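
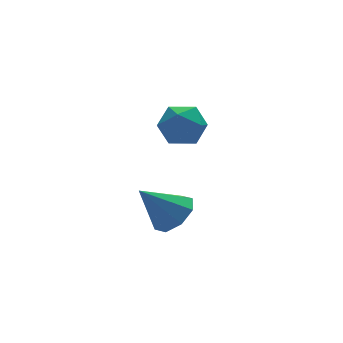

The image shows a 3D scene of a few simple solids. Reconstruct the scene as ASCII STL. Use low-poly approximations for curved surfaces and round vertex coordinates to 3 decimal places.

solid 
facet normal 0.647 -0.169 -0.743
outer loop
vertex -2.68 -0.826 -3.112
vertex -3.265 -0.797 -3.628
vertex -2.774 -0.274 -3.319
endloop
endfacet
facet normal 0.392 0.381 0.837
outer loop
vertex -2.68 -0.826 -3.112
vertex -2.774 -0.274 -3.319
vertex -4.235 -0.543 -2.512
endloop
endfacet
facet normal 0.647 -0.168 -0.744
outer loop
vertex -2.774 -0.274 -3.319
vertex -3.265 -0.797 -3.628
vertex -3.156 -0.028 -3.707
endloop
endfacet
facet normal 0.095 0.880 0.465
outer loop
vertex -2.774 -0.274 -3.319
vertex -3.156 -0.028 -3.707
vertex -4.235 -0.543 -2.512
endloop
endfacet
facet normal 0.647 -0.168 -0.744
outer loop
vertex -3.156 -0.028 -3.707
vertex -3.265 -0.797 -3.628
vertex -3.601 -0.232 -4.048
endloop
endfacet
facet normal -0.422 0.906 0.009
outer loop
vertex -3.156 -0.028 -3.707
vertex -3.601 -0.232 -4.048
vertex -4.235 -0.543 -2.512
endloop
endfacet
facet normal 0.647 -0.168 -0.744
outer loop
vertex -3.601 -0.232 -4.048
vertex -3.265 -0.797 -3.628
vertex -3.849 -0.767 -4.143
endloop
endfacet
facet normal -0.856 0.444 -0.264
outer loop
vertex -3.601 -0.232 -4.048
vertex -3.849 -0.767 -4.143
vertex -4.235 -0.543 -2.512
endloop
endfacet
facet normal 0.647 -0.169 -0.744
outer loop
vertex -3.849 -0.767 -4.143
vertex -3.265 -0.797 -3.628
vertex -3.755 -1.319 -3.936
endloop
endfacet
facet normal -0.953 -0.235 -0.193
outer loop
vertex -3.849 -0.767 -4.143
vertex -3.755 -1.319 -3.936
vertex -4.235 -0.543 -2.512
endloop
endfacet
facet normal 0.647 -0.169 -0.743
outer loop
vertex -3.755 -1.319 -3.936
vertex -3.265 -0.797 -3.628
vertex -3.374 -1.565 -3.548
endloop
endfacet
facet normal -0.656 -0.734 0.179
outer loop
vertex -3.755 -1.319 -3.936
vertex -3.374 -1.565 -3.548
vertex -4.235 -0.543 -2.512
endloop
endfacet
facet normal 0.647 -0.169 -0.743
outer loop
vertex -3.374 -1.565 -3.548
vertex -3.265 -0.797 -3.628
vertex -2.929 -1.361 -3.207
endloop
endfacet
facet normal -0.138 -0.760 0.635
outer loop
vertex -3.374 -1.565 -3.548
vertex -2.929 -1.361 -3.207
vertex -4.235 -0.543 -2.512
endloop
endfacet
facet normal 0.647 -0.169 -0.743
outer loop
vertex -2.929 -1.361 -3.207
vertex -3.265 -0.797 -3.628
vertex -2.68 -0.826 -3.112
endloop
endfacet
facet normal 0.296 -0.299 0.907
outer loop
vertex -2.929 -1.361 -3.207
vertex -2.68 -0.826 -3.112
vertex -4.235 -0.543 -2.512
endloop
endfacet
facet normal 0.231 0.846 -0.481
outer loop
vertex -1.05 2.976 -3.027
vertex -1.673 3.39 -2.599
vertex -0.876 3.357 -2.274
endloop
endfacet
facet normal 0.807 0.431 -0.404
outer loop
vertex -1.05 2.976 -3.027
vertex -0.876 3.357 -2.274
vertex -0.548 2.579 -2.449
endloop
endfacet
facet normal 0.670 -0.196 -0.716
outer loop
vertex -1.05 2.976 -3.027
vertex -0.548 2.579 -2.449
vertex -1.143 2.131 -2.883
endloop
endfacet
facet normal 0.010 -0.169 -0.986
outer loop
vertex -1.05 2.976 -3.027
vertex -1.143 2.131 -2.883
vertex -1.838 2.632 -2.976
endloop
endfacet
facet normal -0.262 0.475 -0.840
outer loop
vertex -1.05 2.976 -3.027
vertex -1.838 2.632 -2.976
vertex -1.673 3.39 -2.599
endloop
endfacet
facet normal 0.903 0.315 0.293
outer loop
vertex -0.548 2.579 -2.449
vertex -0.876 3.357 -2.274
vertex -0.862 2.748 -1.664
endloop
endfacet
facet normal -0.028 0.985 0.169
outer loop
vertex -0.876 3.357 -2.274
vertex -1.673 3.39 -2.599
vertex -1.557 3.249 -1.757
endloop
endfacet
facet normal -0.825 0.385 -0.413
outer loop
vertex -1.673 3.39 -2.599
vertex -1.838 2.632 -2.976
vertex -2.152 2.801 -2.191
endloop
endfacet
facet normal -0.387 -0.657 -0.647
outer loop
vertex -1.838 2.632 -2.976
vertex -1.143 2.131 -2.883
vertex -1.824 2.023 -2.366
endloop
endfacet
facet normal 0.682 -0.701 -0.211
outer loop
vertex -1.143 2.131 -2.883
vertex -0.548 2.579 -2.449
vertex -1.027 1.99 -2.041
endloop
endfacet
facet normal -0.010 0.169 0.986
outer loop
vertex -1.65 2.404 -1.613
vertex -0.862 2.748 -1.664
vertex -1.557 3.249 -1.757
endloop
endfacet
facet normal -0.670 0.196 0.716
outer loop
vertex -1.65 2.404 -1.613
vertex -1.557 3.249 -1.757
vertex -2.152 2.801 -2.191
endloop
endfacet
facet normal -0.807 -0.431 0.404
outer loop
vertex -1.65 2.404 -1.613
vertex -2.152 2.801 -2.191
vertex -1.824 2.023 -2.366
endloop
endfacet
facet normal -0.231 -0.846 0.481
outer loop
vertex -1.65 2.404 -1.613
vertex -1.824 2.023 -2.366
vertex -1.027 1.99 -2.041
endloop
endfacet
facet normal 0.262 -0.475 0.840
outer loop
vertex -1.65 2.404 -1.613
vertex -1.027 1.99 -2.041
vertex -0.862 2.748 -1.664
endloop
endfacet
facet normal 0.387 0.657 0.647
outer loop
vertex -1.557 3.249 -1.757
vertex -0.862 2.748 -1.664
vertex -0.876 3.357 -2.274
endloop
endfacet
facet normal -0.682 0.701 0.211
outer loop
vertex -2.152 2.801 -2.191
vertex -1.557 3.249 -1.757
vertex -1.673 3.39 -2.599
endloop
endfacet
facet normal -0.903 -0.315 -0.293
outer loop
vertex -1.824 2.023 -2.366
vertex -2.152 2.801 -2.191
vertex -1.838 2.632 -2.976
endloop
endfacet
facet normal 0.028 -0.985 -0.169
outer loop
vertex -1.027 1.99 -2.041
vertex -1.824 2.023 -2.366
vertex -1.143 2.131 -2.883
endloop
endfacet
facet normal 0.825 -0.385 0.413
outer loop
vertex -0.862 2.748 -1.664
vertex -1.027 1.99 -2.041
vertex -0.548 2.579 -2.449
endloop
endfacet

endsolid


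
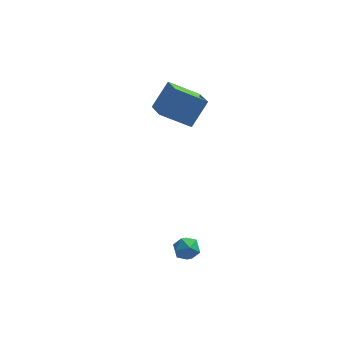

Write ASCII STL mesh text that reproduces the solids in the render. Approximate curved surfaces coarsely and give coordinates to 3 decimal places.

solid 
facet normal -0.847 -0.062 0.527
outer loop
vertex -3.537 -3.665 -3.964
vertex -3.362 -4.375 -3.766
vertex -3.136 -3.795 -3.335
endloop
endfacet
facet normal -0.605 0.610 0.512
outer loop
vertex -3.537 -3.665 -3.964
vertex -3.136 -3.795 -3.335
vertex -2.946 -3.223 -3.793
endloop
endfacet
facet normal -0.558 0.812 -0.171
outer loop
vertex -3.537 -3.665 -3.964
vertex -2.946 -3.223 -3.793
vertex -3.056 -3.449 -4.507
endloop
endfacet
facet normal -0.772 0.266 -0.578
outer loop
vertex -3.537 -3.665 -3.964
vertex -3.056 -3.449 -4.507
vertex -3.313 -4.161 -4.491
endloop
endfacet
facet normal -0.950 -0.275 -0.145
outer loop
vertex -3.537 -3.665 -3.964
vertex -3.313 -4.161 -4.491
vertex -3.362 -4.375 -3.766
endloop
endfacet
facet normal 0.052 0.614 0.788
outer loop
vertex -2.946 -3.223 -3.793
vertex -3.136 -3.795 -3.335
vertex -2.407 -3.659 -3.489
endloop
endfacet
facet normal -0.339 -0.473 0.814
outer loop
vertex -3.136 -3.795 -3.335
vertex -3.362 -4.375 -3.766
vertex -2.664 -4.371 -3.473
endloop
endfacet
facet normal -0.506 -0.817 -0.275
outer loop
vertex -3.362 -4.375 -3.766
vertex -3.313 -4.161 -4.491
vertex -2.774 -4.597 -4.187
endloop
endfacet
facet normal -0.216 0.056 -0.975
outer loop
vertex -3.313 -4.161 -4.491
vertex -3.056 -3.449 -4.507
vertex -2.584 -4.025 -4.645
endloop
endfacet
facet normal 0.128 0.940 -0.317
outer loop
vertex -3.056 -3.449 -4.507
vertex -2.946 -3.223 -3.793
vertex -2.358 -3.445 -4.214
endloop
endfacet
facet normal 0.772 -0.266 0.578
outer loop
vertex -2.183 -4.155 -4.016
vertex -2.407 -3.659 -3.489
vertex -2.664 -4.371 -3.473
endloop
endfacet
facet normal 0.558 -0.812 0.171
outer loop
vertex -2.183 -4.155 -4.016
vertex -2.664 -4.371 -3.473
vertex -2.774 -4.597 -4.187
endloop
endfacet
facet normal 0.605 -0.610 -0.512
outer loop
vertex -2.183 -4.155 -4.016
vertex -2.774 -4.597 -4.187
vertex -2.584 -4.025 -4.645
endloop
endfacet
facet normal 0.847 0.062 -0.527
outer loop
vertex -2.183 -4.155 -4.016
vertex -2.584 -4.025 -4.645
vertex -2.358 -3.445 -4.214
endloop
endfacet
facet normal 0.950 0.275 0.145
outer loop
vertex -2.183 -4.155 -4.016
vertex -2.358 -3.445 -4.214
vertex -2.407 -3.659 -3.489
endloop
endfacet
facet normal 0.216 -0.056 0.975
outer loop
vertex -2.664 -4.371 -3.473
vertex -2.407 -3.659 -3.489
vertex -3.136 -3.795 -3.335
endloop
endfacet
facet normal -0.128 -0.940 0.317
outer loop
vertex -2.774 -4.597 -4.187
vertex -2.664 -4.371 -3.473
vertex -3.362 -4.375 -3.766
endloop
endfacet
facet normal -0.052 -0.614 -0.788
outer loop
vertex -2.584 -4.025 -4.645
vertex -2.774 -4.597 -4.187
vertex -3.313 -4.161 -4.491
endloop
endfacet
facet normal 0.339 0.473 -0.814
outer loop
vertex -2.358 -3.445 -4.214
vertex -2.584 -4.025 -4.645
vertex -3.056 -3.449 -4.507
endloop
endfacet
facet normal 0.506 0.817 0.275
outer loop
vertex -2.407 -3.659 -3.489
vertex -2.358 -3.445 -4.214
vertex -2.946 -3.223 -3.793
endloop
endfacet
facet normal -0.426 -0.471 -0.773
outer loop
vertex -3.016 0.887 1.304
vertex -4.616 0.735 2.279
vertex -3.525 2.346 0.696
endloop
endfacet
facet normal 0.851 0.081 -0.518
outer loop
vertex -2.784 3.165 2.041
vertex -3.016 0.887 1.304
vertex -3.525 2.346 0.696
endloop
endfacet
facet normal -0.426 -0.471 -0.773
outer loop
vertex -3.525 2.346 0.696
vertex -4.616 0.735 2.279
vertex -5.125 2.194 1.671
endloop
endfacet
facet normal -0.307 0.879 -0.366
outer loop
vertex -5.125 2.194 1.671
vertex -2.784 3.165 2.041
vertex -3.525 2.346 0.696
endloop
endfacet
facet normal 0.307 -0.879 0.366
outer loop
vertex -3.016 0.887 1.304
vertex -3.875 1.554 3.624
vertex -4.616 0.735 2.279
endloop
endfacet
facet normal 0.851 0.081 -0.518
outer loop
vertex -2.275 1.706 2.649
vertex -3.016 0.887 1.304
vertex -2.784 3.165 2.041
endloop
endfacet
facet normal 0.307 -0.879 0.366
outer loop
vertex -2.275 1.706 2.649
vertex -3.875 1.554 3.624
vertex -3.016 0.887 1.304
endloop
endfacet
facet normal -0.851 -0.081 0.518
outer loop
vertex -4.616 0.735 2.279
vertex -3.875 1.554 3.624
vertex -5.125 2.194 1.671
endloop
endfacet
facet normal -0.307 0.879 -0.366
outer loop
vertex -4.384 3.013 3.016
vertex -2.784 3.165 2.041
vertex -5.125 2.194 1.671
endloop
endfacet
facet normal -0.851 -0.081 0.518
outer loop
vertex -5.125 2.194 1.671
vertex -3.875 1.554 3.624
vertex -4.384 3.013 3.016
endloop
endfacet
facet normal 0.426 0.471 0.773
outer loop
vertex -4.384 3.013 3.016
vertex -2.275 1.706 2.649
vertex -2.784 3.165 2.041
endloop
endfacet
facet normal 0.426 0.471 0.773
outer loop
vertex -3.875 1.554 3.624
vertex -2.275 1.706 2.649
vertex -4.384 3.013 3.016
endloop
endfacet

endsolid


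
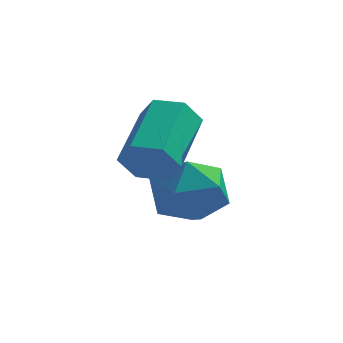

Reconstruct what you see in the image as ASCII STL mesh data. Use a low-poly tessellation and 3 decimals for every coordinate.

solid 
facet normal -0.070 -0.902 -0.426
outer loop
vertex -3.182 1.876 2.752
vertex -3.449 1.693 3.184
vertex -3.721 1.909 2.771
endloop
endfacet
facet normal -0.006 0.427 -0.904
outer loop
vertex -3.182 1.876 2.752
vertex -3.721 1.909 2.771
vertex -3.084 3.13 3.343
endloop
endfacet
facet normal -0.006 0.427 -0.904
outer loop
vertex -3.084 3.13 3.343
vertex -3.721 1.909 2.771
vertex -3.622 3.163 3.362
endloop
endfacet
facet normal 0.070 0.903 0.425
outer loop
vertex -3.084 3.13 3.343
vertex -3.622 3.163 3.362
vertex -3.351 2.947 3.776
endloop
endfacet
facet normal -0.070 -0.902 -0.426
outer loop
vertex -3.721 1.909 2.771
vertex -3.449 1.693 3.184
vertex -3.988 1.726 3.203
endloop
endfacet
facet normal -0.866 0.267 -0.422
outer loop
vertex -3.721 1.909 2.771
vertex -3.988 1.726 3.203
vertex -3.622 3.163 3.362
endloop
endfacet
facet normal -0.866 0.267 -0.423
outer loop
vertex -3.622 3.163 3.362
vertex -3.988 1.726 3.203
vertex -3.889 2.981 3.794
endloop
endfacet
facet normal 0.071 0.903 0.424
outer loop
vertex -3.622 3.163 3.362
vertex -3.889 2.981 3.794
vertex -3.351 2.947 3.776
endloop
endfacet
facet normal -0.070 -0.903 -0.425
outer loop
vertex -3.988 1.726 3.203
vertex -3.449 1.693 3.184
vertex -3.716 1.51 3.617
endloop
endfacet
facet normal -0.861 -0.159 0.483
outer loop
vertex -3.988 1.726 3.203
vertex -3.716 1.51 3.617
vertex -3.889 2.981 3.794
endloop
endfacet
facet normal -0.862 -0.159 0.481
outer loop
vertex -3.889 2.981 3.794
vertex -3.716 1.51 3.617
vertex -3.618 2.764 4.208
endloop
endfacet
facet normal 0.071 0.902 0.426
outer loop
vertex -3.889 2.981 3.794
vertex -3.618 2.764 4.208
vertex -3.351 2.947 3.776
endloop
endfacet
facet normal -0.070 -0.903 -0.425
outer loop
vertex -3.716 1.51 3.617
vertex -3.449 1.693 3.184
vertex -3.178 1.477 3.598
endloop
endfacet
facet normal 0.006 -0.427 0.904
outer loop
vertex -3.716 1.51 3.617
vertex -3.178 1.477 3.598
vertex -3.618 2.764 4.208
endloop
endfacet
facet normal 0.006 -0.427 0.904
outer loop
vertex -3.618 2.764 4.208
vertex -3.178 1.477 3.598
vertex -3.079 2.731 4.189
endloop
endfacet
facet normal 0.070 0.902 0.426
outer loop
vertex -3.618 2.764 4.208
vertex -3.079 2.731 4.189
vertex -3.351 2.947 3.776
endloop
endfacet
facet normal -0.071 -0.903 -0.424
outer loop
vertex -3.178 1.477 3.598
vertex -3.449 1.693 3.184
vertex -2.911 1.659 3.166
endloop
endfacet
facet normal 0.866 -0.267 0.423
outer loop
vertex -3.178 1.477 3.598
vertex -2.911 1.659 3.166
vertex -3.079 2.731 4.189
endloop
endfacet
facet normal 0.866 -0.267 0.422
outer loop
vertex -3.079 2.731 4.189
vertex -2.911 1.659 3.166
vertex -2.812 2.914 3.757
endloop
endfacet
facet normal 0.070 0.902 0.426
outer loop
vertex -3.079 2.731 4.189
vertex -2.812 2.914 3.757
vertex -3.351 2.947 3.776
endloop
endfacet
facet normal -0.071 -0.902 -0.426
outer loop
vertex -2.911 1.659 3.166
vertex -3.449 1.693 3.184
vertex -3.182 1.876 2.752
endloop
endfacet
facet normal 0.862 0.159 -0.481
outer loop
vertex -2.911 1.659 3.166
vertex -3.182 1.876 2.752
vertex -2.812 2.914 3.757
endloop
endfacet
facet normal 0.861 0.160 -0.482
outer loop
vertex -2.812 2.914 3.757
vertex -3.182 1.876 2.752
vertex -3.084 3.13 3.343
endloop
endfacet
facet normal 0.070 0.903 0.425
outer loop
vertex -2.812 2.914 3.757
vertex -3.084 3.13 3.343
vertex -3.351 2.947 3.776
endloop
endfacet
facet normal -0.439 0.896 -0.069
outer loop
vertex -2.888 3.425 1.944
vertex -3.573 3.084 1.877
vertex -3.303 3.27 2.571
endloop
endfacet
facet normal 0.152 0.931 0.331
outer loop
vertex -2.888 3.425 1.944
vertex -3.303 3.27 2.571
vertex -2.545 3.146 2.571
endloop
endfacet
facet normal 0.701 0.710 -0.067
outer loop
vertex -2.888 3.425 1.944
vertex -2.545 3.146 2.571
vertex -2.347 2.885 1.877
endloop
endfacet
facet normal 0.449 0.539 -0.713
outer loop
vertex -2.888 3.425 1.944
vertex -2.347 2.885 1.877
vertex -2.982 2.847 1.448
endloop
endfacet
facet normal -0.255 0.653 -0.713
outer loop
vertex -2.888 3.425 1.944
vertex -2.982 2.847 1.448
vertex -3.573 3.084 1.877
endloop
endfacet
facet normal 0.078 0.476 0.876
outer loop
vertex -2.545 3.146 2.571
vertex -3.303 3.27 2.571
vertex -3.018 2.633 2.892
endloop
endfacet
facet normal -0.879 0.419 0.230
outer loop
vertex -3.303 3.27 2.571
vertex -3.573 3.084 1.877
vertex -3.653 2.595 2.463
endloop
endfacet
facet normal -0.580 0.026 -0.814
outer loop
vertex -3.573 3.084 1.877
vertex -2.982 2.847 1.448
vertex -3.455 2.334 1.769
endloop
endfacet
facet normal 0.559 -0.160 -0.814
outer loop
vertex -2.982 2.847 1.448
vertex -2.347 2.885 1.877
vertex -2.697 2.21 1.769
endloop
endfacet
facet normal 0.966 0.119 0.231
outer loop
vertex -2.347 2.885 1.877
vertex -2.545 3.146 2.571
vertex -2.427 2.396 2.463
endloop
endfacet
facet normal -0.449 -0.539 0.713
outer loop
vertex -3.112 2.055 2.396
vertex -3.018 2.633 2.892
vertex -3.653 2.595 2.463
endloop
endfacet
facet normal -0.701 -0.710 0.067
outer loop
vertex -3.112 2.055 2.396
vertex -3.653 2.595 2.463
vertex -3.455 2.334 1.769
endloop
endfacet
facet normal -0.152 -0.931 -0.331
outer loop
vertex -3.112 2.055 2.396
vertex -3.455 2.334 1.769
vertex -2.697 2.21 1.769
endloop
endfacet
facet normal 0.439 -0.896 0.069
outer loop
vertex -3.112 2.055 2.396
vertex -2.697 2.21 1.769
vertex -2.427 2.396 2.463
endloop
endfacet
facet normal 0.255 -0.653 0.713
outer loop
vertex -3.112 2.055 2.396
vertex -2.427 2.396 2.463
vertex -3.018 2.633 2.892
endloop
endfacet
facet normal -0.559 0.160 0.814
outer loop
vertex -3.653 2.595 2.463
vertex -3.018 2.633 2.892
vertex -3.303 3.27 2.571
endloop
endfacet
facet normal -0.966 -0.119 -0.231
outer loop
vertex -3.455 2.334 1.769
vertex -3.653 2.595 2.463
vertex -3.573 3.084 1.877
endloop
endfacet
facet normal -0.078 -0.476 -0.876
outer loop
vertex -2.697 2.21 1.769
vertex -3.455 2.334 1.769
vertex -2.982 2.847 1.448
endloop
endfacet
facet normal 0.879 -0.419 -0.230
outer loop
vertex -2.427 2.396 2.463
vertex -2.697 2.21 1.769
vertex -2.347 2.885 1.877
endloop
endfacet
facet normal 0.580 -0.026 0.814
outer loop
vertex -3.018 2.633 2.892
vertex -2.427 2.396 2.463
vertex -2.545 3.146 2.571
endloop
endfacet

endsolid


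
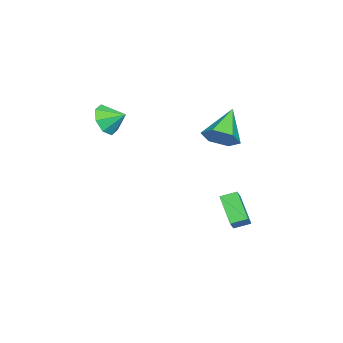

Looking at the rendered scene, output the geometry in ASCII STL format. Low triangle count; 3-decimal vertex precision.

solid 
facet normal 0.811 -0.065 -0.582
outer loop
vertex 0.186 3.606 2.666
vertex -0.249 2.905 2.138
vertex -0.355 3.846 1.885
endloop
endfacet
facet normal -0.138 0.916 0.377
outer loop
vertex 0.186 3.606 2.666
vertex -0.355 3.846 1.885
vertex -1.871 3.035 3.302
endloop
endfacet
facet normal 0.810 -0.065 -0.582
outer loop
vertex -0.355 3.846 1.885
vertex -0.249 2.905 2.138
vertex -0.791 3.144 1.357
endloop
endfacet
facet normal -0.668 0.666 -0.333
outer loop
vertex -0.355 3.846 1.885
vertex -0.791 3.144 1.357
vertex -1.871 3.035 3.302
endloop
endfacet
facet normal 0.810 -0.065 -0.582
outer loop
vertex -0.791 3.144 1.357
vertex -0.249 2.905 2.138
vertex -0.685 2.203 1.61
endloop
endfacet
facet normal -0.846 -0.225 -0.483
outer loop
vertex -0.791 3.144 1.357
vertex -0.685 2.203 1.61
vertex -1.871 3.035 3.302
endloop
endfacet
facet normal 0.811 -0.066 -0.582
outer loop
vertex -0.685 2.203 1.61
vertex -0.249 2.905 2.138
vertex -0.144 1.964 2.391
endloop
endfacet
facet normal -0.495 -0.865 0.078
outer loop
vertex -0.685 2.203 1.61
vertex -0.144 1.964 2.391
vertex -1.871 3.035 3.302
endloop
endfacet
facet normal 0.811 -0.066 -0.582
outer loop
vertex -0.144 1.964 2.391
vertex -0.249 2.905 2.138
vertex 0.292 2.665 2.919
endloop
endfacet
facet normal 0.034 -0.615 0.788
outer loop
vertex -0.144 1.964 2.391
vertex 0.292 2.665 2.919
vertex -1.871 3.035 3.302
endloop
endfacet
facet normal 0.811 -0.065 -0.582
outer loop
vertex 0.292 2.665 2.919
vertex -0.249 2.905 2.138
vertex 0.186 3.606 2.666
endloop
endfacet
facet normal 0.213 0.276 0.937
outer loop
vertex 0.292 2.665 2.919
vertex 0.186 3.606 2.666
vertex -1.871 3.035 3.302
endloop
endfacet
facet normal -0.649 -0.476 0.593
outer loop
vertex -1.98 2.405 -2.899
vertex -2.301 3.205 -2.608
vertex -2.606 2.403 -3.586
endloop
endfacet
facet normal 0.353 -0.879 -0.320
outer loop
vertex -1.419 3.275 -4.672
vertex -1.98 2.405 -2.899
vertex -2.606 2.403 -3.586
endloop
endfacet
facet normal -0.649 -0.476 0.593
outer loop
vertex -2.606 2.403 -3.586
vertex -2.301 3.205 -2.608
vertex -2.928 3.203 -3.296
endloop
endfacet
facet normal -0.674 -0.003 -0.739
outer loop
vertex -2.928 3.203 -3.296
vertex -1.419 3.275 -4.672
vertex -2.606 2.403 -3.586
endloop
endfacet
facet normal 0.674 0.002 0.738
outer loop
vertex -1.98 2.405 -2.899
vertex -1.114 4.077 -3.694
vertex -2.301 3.205 -2.608
endloop
endfacet
facet normal 0.353 -0.879 -0.320
outer loop
vertex -0.792 3.277 -3.984
vertex -1.98 2.405 -2.899
vertex -1.419 3.275 -4.672
endloop
endfacet
facet normal 0.673 0.003 0.739
outer loop
vertex -0.792 3.277 -3.984
vertex -1.114 4.077 -3.694
vertex -1.98 2.405 -2.899
endloop
endfacet
facet normal -0.353 0.879 0.320
outer loop
vertex -2.301 3.205 -2.608
vertex -1.114 4.077 -3.694
vertex -2.928 3.203 -3.296
endloop
endfacet
facet normal -0.674 -0.002 -0.739
outer loop
vertex -1.74 4.075 -4.381
vertex -1.419 3.275 -4.672
vertex -2.928 3.203 -3.296
endloop
endfacet
facet normal -0.353 0.879 0.320
outer loop
vertex -2.928 3.203 -3.296
vertex -1.114 4.077 -3.694
vertex -1.74 4.075 -4.381
endloop
endfacet
facet normal 0.649 0.476 -0.593
outer loop
vertex -1.74 4.075 -4.381
vertex -0.792 3.277 -3.984
vertex -1.419 3.275 -4.672
endloop
endfacet
facet normal 0.649 0.476 -0.593
outer loop
vertex -1.114 4.077 -3.694
vertex -0.792 3.277 -3.984
vertex -1.74 4.075 -4.381
endloop
endfacet
facet normal -0.043 -0.882 -0.470
outer loop
vertex 0.213 -3.111 3.367
vertex -0.114 -2.674 2.577
vertex 0.755 -2.898 2.918
endloop
endfacet
facet normal 0.555 0.255 0.791
outer loop
vertex 0.213 -3.111 3.367
vertex 0.755 -2.898 2.918
vertex -0.066 -1.686 3.103
endloop
endfacet
facet normal -0.043 -0.882 -0.470
outer loop
vertex 0.755 -2.898 2.918
vertex -0.114 -2.674 2.577
vertex 0.787 -2.554 2.27
endloop
endfacet
facet normal 0.809 0.501 0.306
outer loop
vertex 0.755 -2.898 2.918
vertex 0.787 -2.554 2.27
vertex -0.066 -1.686 3.103
endloop
endfacet
facet normal -0.043 -0.882 -0.470
outer loop
vertex 0.787 -2.554 2.27
vertex -0.114 -2.674 2.577
vertex 0.292 -2.28 1.801
endloop
endfacet
facet normal 0.605 0.774 -0.187
outer loop
vertex 0.787 -2.554 2.27
vertex 0.292 -2.28 1.801
vertex -0.066 -1.686 3.103
endloop
endfacet
facet normal -0.043 -0.882 -0.470
outer loop
vertex 0.292 -2.28 1.801
vertex -0.114 -2.674 2.577
vertex -0.441 -2.237 1.787
endloop
endfacet
facet normal 0.061 0.914 -0.400
outer loop
vertex 0.292 -2.28 1.801
vertex -0.441 -2.237 1.787
vertex -0.066 -1.686 3.103
endloop
endfacet
facet normal -0.044 -0.882 -0.470
outer loop
vertex -0.441 -2.237 1.787
vertex -0.114 -2.674 2.577
vertex -0.983 -2.449 2.236
endloop
endfacet
facet normal -0.501 0.840 -0.209
outer loop
vertex -0.441 -2.237 1.787
vertex -0.983 -2.449 2.236
vertex -0.066 -1.686 3.103
endloop
endfacet
facet normal -0.044 -0.881 -0.470
outer loop
vertex -0.983 -2.449 2.236
vertex -0.114 -2.674 2.577
vertex -1.016 -2.793 2.884
endloop
endfacet
facet normal -0.756 0.594 0.277
outer loop
vertex -0.983 -2.449 2.236
vertex -1.016 -2.793 2.884
vertex -0.066 -1.686 3.103
endloop
endfacet
facet normal -0.043 -0.882 -0.469
outer loop
vertex -1.016 -2.793 2.884
vertex -0.114 -2.674 2.577
vertex -0.52 -3.067 3.353
endloop
endfacet
facet normal -0.551 0.321 0.770
outer loop
vertex -1.016 -2.793 2.884
vertex -0.52 -3.067 3.353
vertex -0.066 -1.686 3.103
endloop
endfacet
facet normal -0.044 -0.882 -0.470
outer loop
vertex -0.52 -3.067 3.353
vertex -0.114 -2.674 2.577
vertex 0.213 -3.111 3.367
endloop
endfacet
facet normal -0.008 0.181 0.984
outer loop
vertex -0.52 -3.067 3.353
vertex 0.213 -3.111 3.367
vertex -0.066 -1.686 3.103
endloop
endfacet

endsolid


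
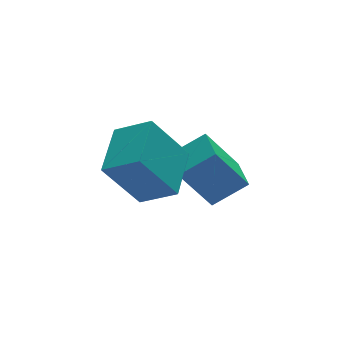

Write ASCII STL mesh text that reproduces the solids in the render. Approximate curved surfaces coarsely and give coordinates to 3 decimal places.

solid 
facet normal -0.530 0.161 0.833
outer loop
vertex -1.328 2.401 1.604
vertex -0.975 3.786 1.56
vertex -2.561 2.688 0.764
endloop
endfacet
facet normal -0.247 -0.969 0.031
outer loop
vertex -1.465 2.354 -0.96
vertex -1.328 2.401 1.604
vertex -2.561 2.688 0.764
endloop
endfacet
facet normal -0.530 0.161 0.833
outer loop
vertex -2.561 2.688 0.764
vertex -0.975 3.786 1.56
vertex -2.209 4.073 0.72
endloop
endfacet
facet normal -0.812 0.189 -0.553
outer loop
vertex -2.209 4.073 0.72
vertex -1.465 2.354 -0.96
vertex -2.561 2.688 0.764
endloop
endfacet
facet normal 0.812 -0.189 0.553
outer loop
vertex -1.328 2.401 1.604
vertex 0.121 3.452 -0.164
vertex -0.975 3.786 1.56
endloop
endfacet
facet normal -0.246 -0.969 0.031
outer loop
vertex -0.231 2.067 -0.12
vertex -1.328 2.401 1.604
vertex -1.465 2.354 -0.96
endloop
endfacet
facet normal 0.812 -0.189 0.553
outer loop
vertex -0.231 2.067 -0.12
vertex 0.121 3.452 -0.164
vertex -1.328 2.401 1.604
endloop
endfacet
facet normal 0.246 0.969 -0.031
outer loop
vertex -0.975 3.786 1.56
vertex 0.121 3.452 -0.164
vertex -2.209 4.073 0.72
endloop
endfacet
facet normal -0.811 0.189 -0.553
outer loop
vertex -1.112 3.739 -1.004
vertex -1.465 2.354 -0.96
vertex -2.209 4.073 0.72
endloop
endfacet
facet normal 0.246 0.969 -0.031
outer loop
vertex -2.209 4.073 0.72
vertex 0.121 3.452 -0.164
vertex -1.112 3.739 -1.004
endloop
endfacet
facet normal 0.529 -0.161 -0.833
outer loop
vertex -1.112 3.739 -1.004
vertex -0.231 2.067 -0.12
vertex -1.465 2.354 -0.96
endloop
endfacet
facet normal 0.530 -0.161 -0.833
outer loop
vertex 0.121 3.452 -0.164
vertex -0.231 2.067 -0.12
vertex -1.112 3.739 -1.004
endloop
endfacet
facet normal -0.596 0.622 -0.509
outer loop
vertex -5.378 2.575 2.14
vertex -4.174 4.133 2.634
vertex -4.191 2.232 0.332
endloop
endfacet
facet normal -0.593 -0.767 -0.244
outer loop
vertex -3.286 1.287 1.106
vertex -5.378 2.575 2.14
vertex -4.191 2.232 0.332
endloop
endfacet
facet normal -0.596 0.622 -0.509
outer loop
vertex -4.191 2.232 0.332
vertex -4.174 4.133 2.634
vertex -2.987 3.79 0.826
endloop
endfacet
facet normal 0.542 -0.157 -0.826
outer loop
vertex -2.987 3.79 0.826
vertex -3.286 1.287 1.106
vertex -4.191 2.232 0.332
endloop
endfacet
facet normal -0.542 0.157 0.826
outer loop
vertex -5.378 2.575 2.14
vertex -3.269 3.188 3.408
vertex -4.174 4.133 2.634
endloop
endfacet
facet normal -0.593 -0.767 -0.244
outer loop
vertex -4.473 1.63 2.914
vertex -5.378 2.575 2.14
vertex -3.286 1.287 1.106
endloop
endfacet
facet normal -0.542 0.157 0.826
outer loop
vertex -4.473 1.63 2.914
vertex -3.269 3.188 3.408
vertex -5.378 2.575 2.14
endloop
endfacet
facet normal 0.593 0.767 0.244
outer loop
vertex -4.174 4.133 2.634
vertex -3.269 3.188 3.408
vertex -2.987 3.79 0.826
endloop
endfacet
facet normal 0.542 -0.157 -0.826
outer loop
vertex -2.082 2.845 1.6
vertex -3.286 1.287 1.106
vertex -2.987 3.79 0.826
endloop
endfacet
facet normal 0.593 0.767 0.244
outer loop
vertex -2.987 3.79 0.826
vertex -3.269 3.188 3.408
vertex -2.082 2.845 1.6
endloop
endfacet
facet normal 0.596 -0.622 0.509
outer loop
vertex -2.082 2.845 1.6
vertex -4.473 1.63 2.914
vertex -3.286 1.287 1.106
endloop
endfacet
facet normal 0.596 -0.622 0.509
outer loop
vertex -3.269 3.188 3.408
vertex -4.473 1.63 2.914
vertex -2.082 2.845 1.6
endloop
endfacet

endsolid


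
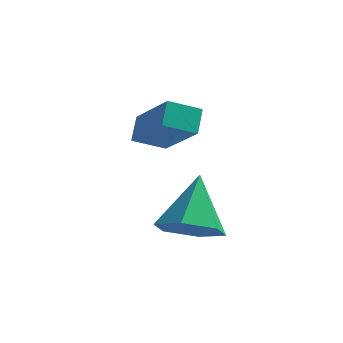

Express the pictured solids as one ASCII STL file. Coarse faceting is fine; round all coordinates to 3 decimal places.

solid 
facet normal 0.084 -0.643 -0.761
outer loop
vertex 1.262 -1.483 -0.702
vertex 0.411 -1.927 -0.421
vertex 0.387 -1.165 -1.067
endloop
endfacet
facet normal 0.400 0.900 -0.175
outer loop
vertex 1.262 -1.483 -0.702
vertex 0.387 -1.165 -1.067
vertex 0.249 -0.693 1.041
endloop
endfacet
facet normal 0.084 -0.643 -0.761
outer loop
vertex 0.387 -1.165 -1.067
vertex 0.411 -1.927 -0.421
vertex -0.464 -1.609 -0.786
endloop
endfacet
facet normal -0.507 0.833 -0.220
outer loop
vertex 0.387 -1.165 -1.067
vertex -0.464 -1.609 -0.786
vertex 0.249 -0.693 1.041
endloop
endfacet
facet normal 0.084 -0.643 -0.761
outer loop
vertex -0.464 -1.609 -0.786
vertex 0.411 -1.927 -0.421
vertex -0.44 -2.371 -0.139
endloop
endfacet
facet normal -0.943 0.198 0.268
outer loop
vertex -0.464 -1.609 -0.786
vertex -0.44 -2.371 -0.139
vertex 0.249 -0.693 1.041
endloop
endfacet
facet normal 0.083 -0.643 -0.761
outer loop
vertex -0.44 -2.371 -0.139
vertex 0.411 -1.927 -0.421
vertex 0.435 -2.69 0.226
endloop
endfacet
facet normal -0.469 -0.371 0.801
outer loop
vertex -0.44 -2.371 -0.139
vertex 0.435 -2.69 0.226
vertex 0.249 -0.693 1.041
endloop
endfacet
facet normal 0.084 -0.643 -0.761
outer loop
vertex 0.435 -2.69 0.226
vertex 0.411 -1.927 -0.421
vertex 1.285 -2.246 -0.055
endloop
endfacet
facet normal 0.439 -0.304 0.846
outer loop
vertex 0.435 -2.69 0.226
vertex 1.285 -2.246 -0.055
vertex 0.249 -0.693 1.041
endloop
endfacet
facet normal 0.084 -0.643 -0.761
outer loop
vertex 1.285 -2.246 -0.055
vertex 0.411 -1.927 -0.421
vertex 1.262 -1.483 -0.702
endloop
endfacet
facet normal 0.873 0.330 0.358
outer loop
vertex 1.285 -2.246 -0.055
vertex 1.262 -1.483 -0.702
vertex 0.249 -0.693 1.041
endloop
endfacet
facet normal -0.777 -0.497 0.387
outer loop
vertex -1.002 0.21 3.247
vertex -2.328 1.301 1.987
vertex -0.915 -0.427 2.604
endloop
endfacet
facet normal 0.623 -0.512 0.592
outer loop
vertex -0.092 0.099 2.193
vertex -1.002 0.21 3.247
vertex -0.915 -0.427 2.604
endloop
endfacet
facet normal -0.777 -0.497 0.388
outer loop
vertex -0.915 -0.427 2.604
vertex -2.328 1.301 1.987
vertex -2.241 0.663 1.344
endloop
endfacet
facet normal 0.095 -0.701 -0.707
outer loop
vertex -2.241 0.663 1.344
vertex -0.092 0.099 2.193
vertex -0.915 -0.427 2.604
endloop
endfacet
facet normal -0.095 0.701 0.707
outer loop
vertex -1.002 0.21 3.247
vertex -1.505 1.827 1.576
vertex -2.328 1.301 1.987
endloop
endfacet
facet normal 0.623 -0.511 0.592
outer loop
vertex -0.179 0.737 2.836
vertex -1.002 0.21 3.247
vertex -0.092 0.099 2.193
endloop
endfacet
facet normal -0.096 0.701 0.707
outer loop
vertex -0.179 0.737 2.836
vertex -1.505 1.827 1.576
vertex -1.002 0.21 3.247
endloop
endfacet
facet normal -0.623 0.512 -0.592
outer loop
vertex -2.328 1.301 1.987
vertex -1.505 1.827 1.576
vertex -2.241 0.663 1.344
endloop
endfacet
facet normal 0.095 -0.701 -0.707
outer loop
vertex -1.418 1.19 0.933
vertex -0.092 0.099 2.193
vertex -2.241 0.663 1.344
endloop
endfacet
facet normal -0.623 0.512 -0.591
outer loop
vertex -2.241 0.663 1.344
vertex -1.505 1.827 1.576
vertex -1.418 1.19 0.933
endloop
endfacet
facet normal 0.777 0.496 -0.388
outer loop
vertex -1.418 1.19 0.933
vertex -0.179 0.737 2.836
vertex -0.092 0.099 2.193
endloop
endfacet
facet normal 0.777 0.497 -0.387
outer loop
vertex -1.505 1.827 1.576
vertex -0.179 0.737 2.836
vertex -1.418 1.19 0.933
endloop
endfacet

endsolid


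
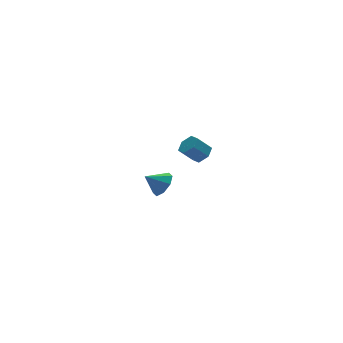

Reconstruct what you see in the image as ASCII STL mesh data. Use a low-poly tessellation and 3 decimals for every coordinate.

solid 
facet normal 0.657 -0.191 -0.730
outer loop
vertex -2.143 -3.854 3.747
vertex -2.542 -3.648 3.334
vertex -2.144 -3.264 3.592
endloop
endfacet
facet normal 0.755 0.168 0.634
outer loop
vertex -2.143 -3.854 3.747
vertex -2.144 -3.264 3.592
vertex -2.819 -3.657 4.499
endloop
endfacet
facet normal 0.754 0.170 0.635
outer loop
vertex -2.819 -3.657 4.499
vertex -2.144 -3.264 3.592
vertex -2.821 -3.067 4.343
endloop
endfacet
facet normal -0.657 0.191 0.729
outer loop
vertex -2.819 -3.657 4.499
vertex -2.821 -3.067 4.343
vertex -3.218 -3.452 4.086
endloop
endfacet
facet normal 0.657 -0.191 -0.729
outer loop
vertex -2.144 -3.264 3.592
vertex -2.542 -3.648 3.334
vertex -2.543 -3.059 3.179
endloop
endfacet
facet normal 0.375 0.922 0.096
outer loop
vertex -2.144 -3.264 3.592
vertex -2.543 -3.059 3.179
vertex -2.821 -3.067 4.343
endloop
endfacet
facet normal 0.375 0.922 0.096
outer loop
vertex -2.821 -3.067 4.343
vertex -2.543 -3.059 3.179
vertex -3.22 -2.862 3.93
endloop
endfacet
facet normal -0.657 0.191 0.729
outer loop
vertex -2.821 -3.067 4.343
vertex -3.22 -2.862 3.93
vertex -3.218 -3.452 4.086
endloop
endfacet
facet normal 0.657 -0.191 -0.729
outer loop
vertex -2.543 -3.059 3.179
vertex -2.542 -3.648 3.334
vertex -2.941 -3.443 2.921
endloop
endfacet
facet normal -0.378 0.753 -0.538
outer loop
vertex -2.543 -3.059 3.179
vertex -2.941 -3.443 2.921
vertex -3.22 -2.862 3.93
endloop
endfacet
facet normal -0.379 0.753 -0.538
outer loop
vertex -3.22 -2.862 3.93
vertex -2.941 -3.443 2.921
vertex -3.617 -3.246 3.673
endloop
endfacet
facet normal -0.657 0.191 0.730
outer loop
vertex -3.22 -2.862 3.93
vertex -3.617 -3.246 3.673
vertex -3.218 -3.452 4.086
endloop
endfacet
facet normal 0.657 -0.191 -0.729
outer loop
vertex -2.941 -3.443 2.921
vertex -2.542 -3.648 3.334
vertex -2.939 -4.033 3.077
endloop
endfacet
facet normal -0.755 -0.170 -0.634
outer loop
vertex -2.941 -3.443 2.921
vertex -2.939 -4.033 3.077
vertex -3.617 -3.246 3.673
endloop
endfacet
facet normal -0.754 -0.168 -0.635
outer loop
vertex -3.617 -3.246 3.673
vertex -2.939 -4.033 3.077
vertex -3.616 -3.836 3.828
endloop
endfacet
facet normal -0.657 0.191 0.730
outer loop
vertex -3.617 -3.246 3.673
vertex -3.616 -3.836 3.828
vertex -3.218 -3.452 4.086
endloop
endfacet
facet normal 0.657 -0.191 -0.729
outer loop
vertex -2.939 -4.033 3.077
vertex -2.542 -3.648 3.334
vertex -2.54 -4.238 3.49
endloop
endfacet
facet normal -0.375 -0.922 -0.096
outer loop
vertex -2.939 -4.033 3.077
vertex -2.54 -4.238 3.49
vertex -3.616 -3.836 3.828
endloop
endfacet
facet normal -0.375 -0.922 -0.096
outer loop
vertex -3.616 -3.836 3.828
vertex -2.54 -4.238 3.49
vertex -3.217 -4.041 4.241
endloop
endfacet
facet normal -0.657 0.191 0.729
outer loop
vertex -3.616 -3.836 3.828
vertex -3.217 -4.041 4.241
vertex -3.218 -3.452 4.086
endloop
endfacet
facet normal 0.657 -0.191 -0.730
outer loop
vertex -2.54 -4.238 3.49
vertex -2.542 -3.648 3.334
vertex -2.143 -3.854 3.747
endloop
endfacet
facet normal 0.379 -0.752 0.539
outer loop
vertex -2.54 -4.238 3.49
vertex -2.143 -3.854 3.747
vertex -3.217 -4.041 4.241
endloop
endfacet
facet normal 0.378 -0.753 0.538
outer loop
vertex -3.217 -4.041 4.241
vertex -2.143 -3.854 3.747
vertex -2.819 -3.657 4.499
endloop
endfacet
facet normal -0.657 0.191 0.729
outer loop
vertex -3.217 -4.041 4.241
vertex -2.819 -3.657 4.499
vertex -3.218 -3.452 4.086
endloop
endfacet
facet normal 0.752 -0.277 -0.598
outer loop
vertex -0.782 2.695 -2.446
vertex -1.214 2.949 -3.107
vertex -0.671 3.304 -2.589
endloop
endfacet
facet normal 0.116 0.207 0.971
outer loop
vertex -0.782 2.695 -2.446
vertex -0.671 3.304 -2.589
vertex -2.086 3.271 -2.413
endloop
endfacet
facet normal 0.752 -0.277 -0.598
outer loop
vertex -0.671 3.304 -2.589
vertex -1.214 2.949 -3.107
vertex -0.878 3.705 -3.035
endloop
endfacet
facet normal 0.063 0.757 0.651
outer loop
vertex -0.671 3.304 -2.589
vertex -0.878 3.705 -3.035
vertex -2.086 3.271 -2.413
endloop
endfacet
facet normal 0.752 -0.277 -0.598
outer loop
vertex -0.878 3.705 -3.035
vertex -1.214 2.949 -3.107
vertex -1.282 3.664 -3.524
endloop
endfacet
facet normal -0.269 0.953 0.142
outer loop
vertex -0.878 3.705 -3.035
vertex -1.282 3.664 -3.524
vertex -2.086 3.271 -2.413
endloop
endfacet
facet normal 0.752 -0.277 -0.598
outer loop
vertex -1.282 3.664 -3.524
vertex -1.214 2.949 -3.107
vertex -1.646 3.204 -3.768
endloop
endfacet
facet normal -0.687 0.680 -0.257
outer loop
vertex -1.282 3.664 -3.524
vertex -1.646 3.204 -3.768
vertex -2.086 3.271 -2.413
endloop
endfacet
facet normal 0.752 -0.277 -0.598
outer loop
vertex -1.646 3.204 -3.768
vertex -1.214 2.949 -3.107
vertex -1.757 2.595 -3.625
endloop
endfacet
facet normal -0.945 0.099 -0.312
outer loop
vertex -1.646 3.204 -3.768
vertex -1.757 2.595 -3.625
vertex -2.086 3.271 -2.413
endloop
endfacet
facet normal 0.752 -0.277 -0.599
outer loop
vertex -1.757 2.595 -3.625
vertex -1.214 2.949 -3.107
vertex -1.549 2.193 -3.178
endloop
endfacet
facet normal -0.892 -0.451 0.009
outer loop
vertex -1.757 2.595 -3.625
vertex -1.549 2.193 -3.178
vertex -2.086 3.271 -2.413
endloop
endfacet
facet normal 0.752 -0.277 -0.599
outer loop
vertex -1.549 2.193 -3.178
vertex -1.214 2.949 -3.107
vertex -1.145 2.235 -2.69
endloop
endfacet
facet normal -0.559 -0.647 0.519
outer loop
vertex -1.549 2.193 -3.178
vertex -1.145 2.235 -2.69
vertex -2.086 3.271 -2.413
endloop
endfacet
facet normal 0.752 -0.277 -0.598
outer loop
vertex -1.145 2.235 -2.69
vertex -1.214 2.949 -3.107
vertex -0.782 2.695 -2.446
endloop
endfacet
facet normal -0.142 -0.374 0.916
outer loop
vertex -1.145 2.235 -2.69
vertex -0.782 2.695 -2.446
vertex -2.086 3.271 -2.413
endloop
endfacet

endsolid


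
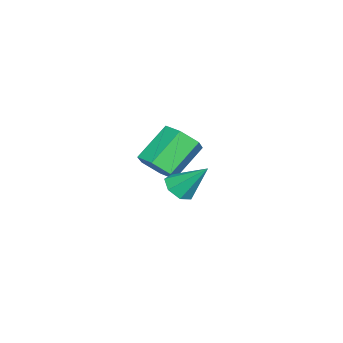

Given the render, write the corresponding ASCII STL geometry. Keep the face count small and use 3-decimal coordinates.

solid 
facet normal 0.635 -0.421 -0.648
outer loop
vertex -2.025 -3.147 1.605
vertex -2.5 -3.775 1.548
vertex -2.594 -3.163 1.058
endloop
endfacet
facet normal 0.279 0.907 -0.317
outer loop
vertex -2.025 -3.147 1.605
vertex -2.594 -3.163 1.058
vertex -3.064 -2.456 2.669
endloop
endfacet
facet normal 0.278 0.907 -0.317
outer loop
vertex -3.064 -2.456 2.669
vertex -2.594 -3.163 1.058
vertex -3.634 -2.472 2.122
endloop
endfacet
facet normal -0.634 0.421 0.648
outer loop
vertex -3.064 -2.456 2.669
vertex -3.634 -2.472 2.122
vertex -3.54 -3.085 2.612
endloop
endfacet
facet normal 0.634 -0.422 -0.648
outer loop
vertex -2.594 -3.163 1.058
vertex -2.5 -3.775 1.548
vertex -3.07 -3.791 1.001
endloop
endfacet
facet normal -0.485 0.436 -0.758
outer loop
vertex -2.594 -3.163 1.058
vertex -3.07 -3.791 1.001
vertex -3.634 -2.472 2.122
endloop
endfacet
facet normal -0.486 0.436 -0.758
outer loop
vertex -3.634 -2.472 2.122
vertex -3.07 -3.791 1.001
vertex -4.11 -3.101 2.065
endloop
endfacet
facet normal -0.634 0.421 0.648
outer loop
vertex -3.634 -2.472 2.122
vertex -4.11 -3.101 2.065
vertex -3.54 -3.085 2.612
endloop
endfacet
facet normal 0.634 -0.421 -0.648
outer loop
vertex -3.07 -3.791 1.001
vertex -2.5 -3.775 1.548
vertex -2.976 -4.404 1.491
endloop
endfacet
facet normal -0.764 -0.470 -0.442
outer loop
vertex -3.07 -3.791 1.001
vertex -2.976 -4.404 1.491
vertex -4.11 -3.101 2.065
endloop
endfacet
facet normal -0.764 -0.471 -0.440
outer loop
vertex -4.11 -3.101 2.065
vertex -2.976 -4.404 1.491
vertex -4.015 -3.713 2.555
endloop
endfacet
facet normal -0.634 0.421 0.649
outer loop
vertex -4.11 -3.101 2.065
vertex -4.015 -3.713 2.555
vertex -3.54 -3.085 2.612
endloop
endfacet
facet normal 0.634 -0.421 -0.648
outer loop
vertex -2.976 -4.404 1.491
vertex -2.5 -3.775 1.548
vertex -2.406 -4.388 2.038
endloop
endfacet
facet normal -0.279 -0.907 0.317
outer loop
vertex -2.976 -4.404 1.491
vertex -2.406 -4.388 2.038
vertex -4.015 -3.713 2.555
endloop
endfacet
facet normal -0.279 -0.907 0.316
outer loop
vertex -4.015 -3.713 2.555
vertex -2.406 -4.388 2.038
vertex -3.446 -3.697 3.102
endloop
endfacet
facet normal -0.635 0.421 0.648
outer loop
vertex -4.015 -3.713 2.555
vertex -3.446 -3.697 3.102
vertex -3.54 -3.085 2.612
endloop
endfacet
facet normal 0.634 -0.421 -0.648
outer loop
vertex -2.406 -4.388 2.038
vertex -2.5 -3.775 1.548
vertex -1.93 -3.759 2.095
endloop
endfacet
facet normal 0.485 -0.436 0.758
outer loop
vertex -2.406 -4.388 2.038
vertex -1.93 -3.759 2.095
vertex -3.446 -3.697 3.102
endloop
endfacet
facet normal 0.485 -0.437 0.758
outer loop
vertex -3.446 -3.697 3.102
vertex -1.93 -3.759 2.095
vertex -2.97 -3.069 3.159
endloop
endfacet
facet normal -0.634 0.422 0.648
outer loop
vertex -3.446 -3.697 3.102
vertex -2.97 -3.069 3.159
vertex -3.54 -3.085 2.612
endloop
endfacet
facet normal 0.634 -0.421 -0.649
outer loop
vertex -1.93 -3.759 2.095
vertex -2.5 -3.775 1.548
vertex -2.025 -3.147 1.605
endloop
endfacet
facet normal 0.764 0.471 0.441
outer loop
vertex -1.93 -3.759 2.095
vertex -2.025 -3.147 1.605
vertex -2.97 -3.069 3.159
endloop
endfacet
facet normal 0.764 0.470 0.441
outer loop
vertex -2.97 -3.069 3.159
vertex -2.025 -3.147 1.605
vertex -3.064 -2.456 2.669
endloop
endfacet
facet normal -0.634 0.421 0.648
outer loop
vertex -2.97 -3.069 3.159
vertex -3.064 -2.456 2.669
vertex -3.54 -3.085 2.612
endloop
endfacet
facet normal -0.048 -0.679 -0.732
outer loop
vertex 1.31 -2.323 2.779
vertex 0.767 -2.119 2.625
vertex 1.304 -1.941 2.425
endloop
endfacet
facet normal 0.947 0.225 0.227
outer loop
vertex 1.31 -2.323 2.779
vertex 1.304 -1.941 2.425
vertex 0.833 -1.181 3.635
endloop
endfacet
facet normal -0.047 -0.680 -0.732
outer loop
vertex 1.304 -1.941 2.425
vertex 0.767 -2.119 2.625
vertex 0.894 -1.694 2.222
endloop
endfacet
facet normal 0.588 0.768 -0.253
outer loop
vertex 1.304 -1.941 2.425
vertex 0.894 -1.694 2.222
vertex 0.833 -1.181 3.635
endloop
endfacet
facet normal -0.047 -0.680 -0.732
outer loop
vertex 0.894 -1.694 2.222
vertex 0.767 -2.119 2.625
vertex 0.388 -1.767 2.322
endloop
endfacet
facet normal -0.200 0.918 -0.342
outer loop
vertex 0.894 -1.694 2.222
vertex 0.388 -1.767 2.322
vertex 0.833 -1.181 3.635
endloop
endfacet
facet normal -0.048 -0.681 -0.731
outer loop
vertex 0.388 -1.767 2.322
vertex 0.767 -2.119 2.625
vertex 0.168 -2.105 2.651
endloop
endfacet
facet normal -0.825 0.564 0.028
outer loop
vertex 0.388 -1.767 2.322
vertex 0.168 -2.105 2.651
vertex 0.833 -1.181 3.635
endloop
endfacet
facet normal -0.048 -0.680 -0.732
outer loop
vertex 0.168 -2.105 2.651
vertex 0.767 -2.119 2.625
vertex 0.399 -2.454 2.96
endloop
endfacet
facet normal -0.816 -0.028 0.578
outer loop
vertex 0.168 -2.105 2.651
vertex 0.399 -2.454 2.96
vertex 0.833 -1.181 3.635
endloop
endfacet
facet normal -0.046 -0.680 -0.731
outer loop
vertex 0.399 -2.454 2.96
vertex 0.767 -2.119 2.625
vertex 0.907 -2.551 3.018
endloop
endfacet
facet normal -0.181 -0.412 0.893
outer loop
vertex 0.399 -2.454 2.96
vertex 0.907 -2.551 3.018
vertex 0.833 -1.181 3.635
endloop
endfacet
facet normal -0.048 -0.681 -0.731
outer loop
vertex 0.907 -2.551 3.018
vertex 0.767 -2.119 2.625
vertex 1.31 -2.323 2.779
endloop
endfacet
facet normal 0.606 -0.299 0.737
outer loop
vertex 0.907 -2.551 3.018
vertex 1.31 -2.323 2.779
vertex 0.833 -1.181 3.635
endloop
endfacet

endsolid


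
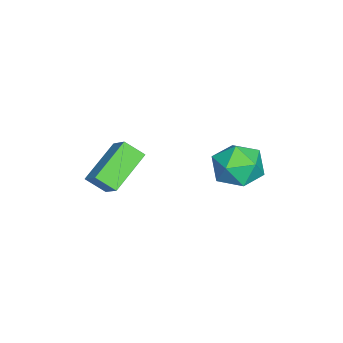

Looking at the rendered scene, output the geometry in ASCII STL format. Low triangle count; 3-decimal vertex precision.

solid 
facet normal -0.609 0.782 -0.134
outer loop
vertex 1.5 4.587 -0.491
vertex 0.608 3.875 -0.595
vertex 0.901 4.28 0.436
endloop
endfacet
facet normal -0.056 0.958 0.281
outer loop
vertex 1.5 4.587 -0.491
vertex 0.901 4.28 0.436
vertex 2.045 4.333 0.485
endloop
endfacet
facet normal 0.544 0.835 -0.087
outer loop
vertex 1.5 4.587 -0.491
vertex 2.045 4.333 0.485
vertex 2.459 3.959 -0.517
endloop
endfacet
facet normal 0.361 0.582 -0.728
outer loop
vertex 1.5 4.587 -0.491
vertex 2.459 3.959 -0.517
vertex 1.571 3.676 -1.184
endloop
endfacet
facet normal -0.350 0.550 -0.758
outer loop
vertex 1.5 4.587 -0.491
vertex 1.571 3.676 -1.184
vertex 0.608 3.875 -0.595
endloop
endfacet
facet normal -0.061 0.526 0.848
outer loop
vertex 2.045 4.333 0.485
vertex 0.901 4.28 0.436
vertex 1.489 3.464 0.984
endloop
endfacet
facet normal -0.954 0.241 0.176
outer loop
vertex 0.901 4.28 0.436
vertex 0.608 3.875 -0.595
vertex 0.601 3.181 0.317
endloop
endfacet
facet normal -0.537 -0.135 -0.833
outer loop
vertex 0.608 3.875 -0.595
vertex 1.571 3.676 -1.184
vertex 1.015 2.807 -0.685
endloop
endfacet
facet normal 0.615 -0.083 -0.784
outer loop
vertex 1.571 3.676 -1.184
vertex 2.459 3.959 -0.517
vertex 2.159 2.86 -0.636
endloop
endfacet
facet normal 0.911 0.326 0.255
outer loop
vertex 2.459 3.959 -0.517
vertex 2.045 4.333 0.485
vertex 2.452 3.265 0.395
endloop
endfacet
facet normal -0.361 -0.582 0.728
outer loop
vertex 1.56 2.553 0.291
vertex 1.489 3.464 0.984
vertex 0.601 3.181 0.317
endloop
endfacet
facet normal -0.544 -0.835 0.087
outer loop
vertex 1.56 2.553 0.291
vertex 0.601 3.181 0.317
vertex 1.015 2.807 -0.685
endloop
endfacet
facet normal 0.056 -0.958 -0.281
outer loop
vertex 1.56 2.553 0.291
vertex 1.015 2.807 -0.685
vertex 2.159 2.86 -0.636
endloop
endfacet
facet normal 0.609 -0.782 0.134
outer loop
vertex 1.56 2.553 0.291
vertex 2.159 2.86 -0.636
vertex 2.452 3.265 0.395
endloop
endfacet
facet normal 0.350 -0.550 0.758
outer loop
vertex 1.56 2.553 0.291
vertex 2.452 3.265 0.395
vertex 1.489 3.464 0.984
endloop
endfacet
facet normal -0.615 0.083 0.784
outer loop
vertex 0.601 3.181 0.317
vertex 1.489 3.464 0.984
vertex 0.901 4.28 0.436
endloop
endfacet
facet normal -0.911 -0.326 -0.255
outer loop
vertex 1.015 2.807 -0.685
vertex 0.601 3.181 0.317
vertex 0.608 3.875 -0.595
endloop
endfacet
facet normal 0.061 -0.526 -0.848
outer loop
vertex 2.159 2.86 -0.636
vertex 1.015 2.807 -0.685
vertex 1.571 3.676 -1.184
endloop
endfacet
facet normal 0.954 -0.241 -0.176
outer loop
vertex 2.452 3.265 0.395
vertex 2.159 2.86 -0.636
vertex 2.459 3.959 -0.517
endloop
endfacet
facet normal 0.537 0.135 0.833
outer loop
vertex 1.489 3.464 0.984
vertex 2.452 3.265 0.395
vertex 2.045 4.333 0.485
endloop
endfacet
facet normal -0.795 0.369 0.481
outer loop
vertex 3.544 -0.36 2.189
vertex 3.542 0.432 1.578
vertex 2.792 -0.964 1.41
endloop
endfacet
facet normal 0.002 -0.791 0.611
outer loop
vertex 4.358 -1.692 0.462
vertex 3.544 -0.36 2.189
vertex 2.792 -0.964 1.41
endloop
endfacet
facet normal -0.795 0.369 0.481
outer loop
vertex 2.792 -0.964 1.41
vertex 3.542 0.432 1.578
vertex 2.79 -0.173 0.799
endloop
endfacet
facet normal -0.607 -0.487 -0.628
outer loop
vertex 2.79 -0.173 0.799
vertex 4.358 -1.692 0.462
vertex 2.792 -0.964 1.41
endloop
endfacet
facet normal 0.607 0.487 0.629
outer loop
vertex 3.544 -0.36 2.189
vertex 5.108 -0.296 0.63
vertex 3.542 0.432 1.578
endloop
endfacet
facet normal 0.003 -0.791 0.612
outer loop
vertex 5.11 -1.087 1.241
vertex 3.544 -0.36 2.189
vertex 4.358 -1.692 0.462
endloop
endfacet
facet normal 0.607 0.487 0.628
outer loop
vertex 5.11 -1.087 1.241
vertex 5.108 -0.296 0.63
vertex 3.544 -0.36 2.189
endloop
endfacet
facet normal -0.003 0.791 -0.612
outer loop
vertex 3.542 0.432 1.578
vertex 5.108 -0.296 0.63
vertex 2.79 -0.173 0.799
endloop
endfacet
facet normal -0.607 -0.487 -0.629
outer loop
vertex 4.356 -0.9 -0.149
vertex 4.358 -1.692 0.462
vertex 2.79 -0.173 0.799
endloop
endfacet
facet normal -0.003 0.791 -0.611
outer loop
vertex 2.79 -0.173 0.799
vertex 5.108 -0.296 0.63
vertex 4.356 -0.9 -0.149
endloop
endfacet
facet normal 0.795 -0.369 -0.481
outer loop
vertex 4.356 -0.9 -0.149
vertex 5.11 -1.087 1.241
vertex 4.358 -1.692 0.462
endloop
endfacet
facet normal 0.795 -0.370 -0.481
outer loop
vertex 5.108 -0.296 0.63
vertex 5.11 -1.087 1.241
vertex 4.356 -0.9 -0.149
endloop
endfacet

endsolid


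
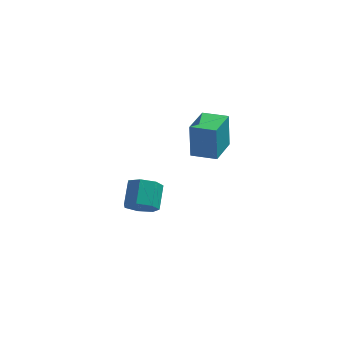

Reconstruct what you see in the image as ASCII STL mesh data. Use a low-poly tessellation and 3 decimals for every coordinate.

solid 
facet normal -0.957 0.278 -0.082
outer loop
vertex -0.053 -2.172 4.264
vertex 0.398 -0.684 4.048
vertex 0.012 -2.428 2.635
endloop
endfacet
facet normal -0.287 -0.948 0.138
outer loop
vertex 1.142 -2.756 2.732
vertex -0.053 -2.172 4.264
vertex 0.012 -2.428 2.635
endloop
endfacet
facet normal -0.957 0.279 -0.082
outer loop
vertex 0.012 -2.428 2.635
vertex 0.398 -0.684 4.048
vertex 0.464 -0.939 2.42
endloop
endfacet
facet normal 0.040 -0.155 -0.987
outer loop
vertex 0.464 -0.939 2.42
vertex 1.142 -2.756 2.732
vertex 0.012 -2.428 2.635
endloop
endfacet
facet normal -0.040 0.155 0.987
outer loop
vertex -0.053 -2.172 4.264
vertex 1.528 -1.012 4.145
vertex 0.398 -0.684 4.048
endloop
endfacet
facet normal -0.288 -0.948 0.137
outer loop
vertex 1.076 -2.501 4.36
vertex -0.053 -2.172 4.264
vertex 1.142 -2.756 2.732
endloop
endfacet
facet normal -0.039 0.154 0.987
outer loop
vertex 1.076 -2.501 4.36
vertex 1.528 -1.012 4.145
vertex -0.053 -2.172 4.264
endloop
endfacet
facet normal 0.287 0.948 -0.137
outer loop
vertex 0.398 -0.684 4.048
vertex 1.528 -1.012 4.145
vertex 0.464 -0.939 2.42
endloop
endfacet
facet normal 0.039 -0.155 -0.987
outer loop
vertex 1.593 -1.268 2.516
vertex 1.142 -2.756 2.732
vertex 0.464 -0.939 2.42
endloop
endfacet
facet normal 0.288 0.948 -0.137
outer loop
vertex 0.464 -0.939 2.42
vertex 1.528 -1.012 4.145
vertex 1.593 -1.268 2.516
endloop
endfacet
facet normal 0.957 -0.278 0.082
outer loop
vertex 1.593 -1.268 2.516
vertex 1.076 -2.501 4.36
vertex 1.142 -2.756 2.732
endloop
endfacet
facet normal 0.957 -0.279 0.082
outer loop
vertex 1.528 -1.012 4.145
vertex 1.076 -2.501 4.36
vertex 1.593 -1.268 2.516
endloop
endfacet
facet normal -0.069 -0.824 -0.563
outer loop
vertex -1.725 -0.725 -2.729
vertex -2.216 -1.06 -2.178
vertex -2.412 -0.605 -2.82
endloop
endfacet
facet normal 0.203 0.540 -0.817
outer loop
vertex -1.725 -0.725 -2.729
vertex -2.412 -0.605 -2.82
vertex -1.633 0.354 -1.992
endloop
endfacet
facet normal 0.203 0.540 -0.817
outer loop
vertex -1.633 0.354 -1.992
vertex -2.412 -0.605 -2.82
vertex -2.32 0.474 -2.083
endloop
endfacet
facet normal 0.069 0.824 0.562
outer loop
vertex -1.633 0.354 -1.992
vertex -2.32 0.474 -2.083
vertex -2.124 0.02 -1.442
endloop
endfacet
facet normal -0.071 -0.824 -0.562
outer loop
vertex -2.412 -0.605 -2.82
vertex -2.216 -1.06 -2.178
vertex -2.951 -0.827 -2.427
endloop
endfacet
facet normal -0.638 0.471 -0.609
outer loop
vertex -2.412 -0.605 -2.82
vertex -2.951 -0.827 -2.427
vertex -2.32 0.474 -2.083
endloop
endfacet
facet normal -0.638 0.471 -0.609
outer loop
vertex -2.32 0.474 -2.083
vertex -2.951 -0.827 -2.427
vertex -2.859 0.252 -1.69
endloop
endfacet
facet normal 0.070 0.824 0.562
outer loop
vertex -2.32 0.474 -2.083
vertex -2.859 0.252 -1.69
vertex -2.124 0.02 -1.442
endloop
endfacet
facet normal -0.071 -0.824 -0.562
outer loop
vertex -2.951 -0.827 -2.427
vertex -2.216 -1.06 -2.178
vertex -2.937 -1.224 -1.847
endloop
endfacet
facet normal -0.997 0.047 0.056
outer loop
vertex -2.951 -0.827 -2.427
vertex -2.937 -1.224 -1.847
vertex -2.859 0.252 -1.69
endloop
endfacet
facet normal -0.997 0.047 0.056
outer loop
vertex -2.859 0.252 -1.69
vertex -2.937 -1.224 -1.847
vertex -2.845 -0.145 -1.11
endloop
endfacet
facet normal 0.070 0.824 0.562
outer loop
vertex -2.859 0.252 -1.69
vertex -2.845 -0.145 -1.11
vertex -2.124 0.02 -1.442
endloop
endfacet
facet normal -0.071 -0.824 -0.562
outer loop
vertex -2.937 -1.224 -1.847
vertex -2.216 -1.06 -2.178
vertex -2.38 -1.497 -1.517
endloop
endfacet
facet normal -0.605 -0.413 0.680
outer loop
vertex -2.937 -1.224 -1.847
vertex -2.38 -1.497 -1.517
vertex -2.845 -0.145 -1.11
endloop
endfacet
facet normal -0.605 -0.413 0.681
outer loop
vertex -2.845 -0.145 -1.11
vertex -2.38 -1.497 -1.517
vertex -2.287 -0.418 -0.78
endloop
endfacet
facet normal 0.070 0.824 0.562
outer loop
vertex -2.845 -0.145 -1.11
vertex -2.287 -0.418 -0.78
vertex -2.124 0.02 -1.442
endloop
endfacet
facet normal -0.071 -0.824 -0.562
outer loop
vertex -2.38 -1.497 -1.517
vertex -2.216 -1.06 -2.178
vertex -1.7 -1.441 -1.685
endloop
endfacet
facet normal 0.242 -0.561 0.791
outer loop
vertex -2.38 -1.497 -1.517
vertex -1.7 -1.441 -1.685
vertex -2.287 -0.418 -0.78
endloop
endfacet
facet normal 0.242 -0.561 0.791
outer loop
vertex -2.287 -0.418 -0.78
vertex -1.7 -1.441 -1.685
vertex -1.607 -0.362 -0.948
endloop
endfacet
facet normal 0.071 0.824 0.563
outer loop
vertex -2.287 -0.418 -0.78
vertex -1.607 -0.362 -0.948
vertex -2.124 0.02 -1.442
endloop
endfacet
facet normal -0.070 -0.823 -0.563
outer loop
vertex -1.7 -1.441 -1.685
vertex -2.216 -1.06 -2.178
vertex -1.408 -1.097 -2.224
endloop
endfacet
facet normal 0.907 -0.288 0.307
outer loop
vertex -1.7 -1.441 -1.685
vertex -1.408 -1.097 -2.224
vertex -1.607 -0.362 -0.948
endloop
endfacet
facet normal 0.907 -0.287 0.307
outer loop
vertex -1.607 -0.362 -0.948
vertex -1.408 -1.097 -2.224
vertex -1.316 -0.018 -1.487
endloop
endfacet
facet normal 0.070 0.823 0.563
outer loop
vertex -1.607 -0.362 -0.948
vertex -1.316 -0.018 -1.487
vertex -2.124 0.02 -1.442
endloop
endfacet
facet normal -0.070 -0.824 -0.563
outer loop
vertex -1.408 -1.097 -2.224
vertex -2.216 -1.06 -2.178
vertex -1.725 -0.725 -2.729
endloop
endfacet
facet normal 0.890 0.203 -0.409
outer loop
vertex -1.408 -1.097 -2.224
vertex -1.725 -0.725 -2.729
vertex -1.316 -0.018 -1.487
endloop
endfacet
facet normal 0.890 0.203 -0.409
outer loop
vertex -1.316 -0.018 -1.487
vertex -1.725 -0.725 -2.729
vertex -1.633 0.354 -1.992
endloop
endfacet
facet normal 0.070 0.824 0.563
outer loop
vertex -1.316 -0.018 -1.487
vertex -1.633 0.354 -1.992
vertex -2.124 0.02 -1.442
endloop
endfacet

endsolid


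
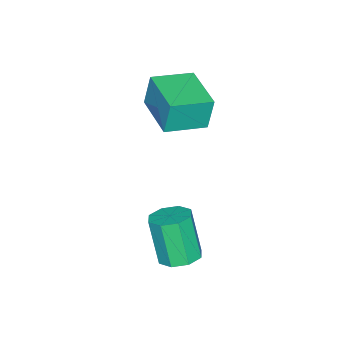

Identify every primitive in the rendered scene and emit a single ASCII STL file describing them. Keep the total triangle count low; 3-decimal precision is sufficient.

solid 
facet normal -0.772 0.613 -0.171
outer loop
vertex -1.18 -1.946 1.366
vertex -0.187 -0.704 1.336
vertex -1.042 -2.082 0.253
endloop
endfacet
facet normal -0.625 -0.781 0.018
outer loop
vertex 0.007 -2.916 0.484
vertex -1.18 -1.946 1.366
vertex -1.042 -2.082 0.253
endloop
endfacet
facet normal -0.772 0.613 -0.170
outer loop
vertex -1.042 -2.082 0.253
vertex -0.187 -0.704 1.336
vertex -0.05 -0.841 0.223
endloop
endfacet
facet normal 0.121 -0.121 -0.985
outer loop
vertex -0.05 -0.841 0.223
vertex 0.007 -2.916 0.484
vertex -1.042 -2.082 0.253
endloop
endfacet
facet normal -0.121 0.121 0.985
outer loop
vertex -1.18 -1.946 1.366
vertex 0.862 -1.538 1.567
vertex -0.187 -0.704 1.336
endloop
endfacet
facet normal -0.624 -0.781 0.019
outer loop
vertex -0.13 -2.779 1.597
vertex -1.18 -1.946 1.366
vertex 0.007 -2.916 0.484
endloop
endfacet
facet normal -0.121 0.121 0.985
outer loop
vertex -0.13 -2.779 1.597
vertex 0.862 -1.538 1.567
vertex -1.18 -1.946 1.366
endloop
endfacet
facet normal 0.625 0.781 -0.019
outer loop
vertex -0.187 -0.704 1.336
vertex 0.862 -1.538 1.567
vertex -0.05 -0.841 0.223
endloop
endfacet
facet normal 0.121 -0.121 -0.985
outer loop
vertex 1.0 -1.674 0.454
vertex 0.007 -2.916 0.484
vertex -0.05 -0.841 0.223
endloop
endfacet
facet normal 0.624 0.781 -0.018
outer loop
vertex -0.05 -0.841 0.223
vertex 0.862 -1.538 1.567
vertex 1.0 -1.674 0.454
endloop
endfacet
facet normal 0.772 -0.613 0.170
outer loop
vertex 1.0 -1.674 0.454
vertex -0.13 -2.779 1.597
vertex 0.007 -2.916 0.484
endloop
endfacet
facet normal 0.772 -0.613 0.171
outer loop
vertex 0.862 -1.538 1.567
vertex -0.13 -2.779 1.597
vertex 1.0 -1.674 0.454
endloop
endfacet
facet normal 0.164 0.313 -0.935
outer loop
vertex 3.254 0.439 -2.718
vertex 2.887 -0.047 -2.945
vertex 2.775 0.565 -2.76
endloop
endfacet
facet normal 0.211 0.915 0.343
outer loop
vertex 3.254 0.439 -2.718
vertex 2.775 0.565 -2.76
vertex 2.999 -0.046 -1.268
endloop
endfacet
facet normal 0.211 0.915 0.343
outer loop
vertex 2.999 -0.046 -1.268
vertex 2.775 0.565 -2.76
vertex 2.52 0.08 -1.31
endloop
endfacet
facet normal -0.164 -0.313 0.936
outer loop
vertex 2.999 -0.046 -1.268
vertex 2.52 0.08 -1.31
vertex 2.633 -0.533 -1.495
endloop
endfacet
facet normal 0.164 0.313 -0.936
outer loop
vertex 2.775 0.565 -2.76
vertex 2.887 -0.047 -2.945
vertex 2.361 0.333 -2.91
endloop
endfacet
facet normal -0.530 0.828 0.184
outer loop
vertex 2.775 0.565 -2.76
vertex 2.361 0.333 -2.91
vertex 2.52 0.08 -1.31
endloop
endfacet
facet normal -0.530 0.828 0.184
outer loop
vertex 2.52 0.08 -1.31
vertex 2.361 0.333 -2.91
vertex 2.106 -0.152 -1.46
endloop
endfacet
facet normal -0.164 -0.313 0.936
outer loop
vertex 2.52 0.08 -1.31
vertex 2.106 -0.152 -1.46
vertex 2.633 -0.533 -1.495
endloop
endfacet
facet normal 0.164 0.313 -0.935
outer loop
vertex 2.361 0.333 -2.91
vertex 2.887 -0.047 -2.945
vertex 2.256 -0.123 -3.081
endloop
endfacet
facet normal -0.964 0.254 -0.085
outer loop
vertex 2.361 0.333 -2.91
vertex 2.256 -0.123 -3.081
vertex 2.106 -0.152 -1.46
endloop
endfacet
facet normal -0.964 0.254 -0.085
outer loop
vertex 2.106 -0.152 -1.46
vertex 2.256 -0.123 -3.081
vertex 2.001 -0.608 -1.631
endloop
endfacet
facet normal -0.164 -0.313 0.935
outer loop
vertex 2.106 -0.152 -1.46
vertex 2.001 -0.608 -1.631
vertex 2.633 -0.533 -1.495
endloop
endfacet
facet normal 0.164 0.313 -0.936
outer loop
vertex 2.256 -0.123 -3.081
vertex 2.887 -0.047 -2.945
vertex 2.521 -0.534 -3.172
endloop
endfacet
facet normal -0.830 -0.468 -0.303
outer loop
vertex 2.256 -0.123 -3.081
vertex 2.521 -0.534 -3.172
vertex 2.001 -0.608 -1.631
endloop
endfacet
facet normal -0.830 -0.468 -0.303
outer loop
vertex 2.001 -0.608 -1.631
vertex 2.521 -0.534 -3.172
vertex 2.266 -1.019 -1.722
endloop
endfacet
facet normal -0.164 -0.313 0.935
outer loop
vertex 2.001 -0.608 -1.631
vertex 2.266 -1.019 -1.722
vertex 2.633 -0.533 -1.495
endloop
endfacet
facet normal 0.164 0.313 -0.936
outer loop
vertex 2.521 -0.534 -3.172
vertex 2.887 -0.047 -2.945
vertex 3.0 -0.66 -3.13
endloop
endfacet
facet normal -0.211 -0.915 -0.343
outer loop
vertex 2.521 -0.534 -3.172
vertex 3.0 -0.66 -3.13
vertex 2.266 -1.019 -1.722
endloop
endfacet
facet normal -0.211 -0.915 -0.343
outer loop
vertex 2.266 -1.019 -1.722
vertex 3.0 -0.66 -3.13
vertex 2.745 -1.145 -1.68
endloop
endfacet
facet normal -0.164 -0.313 0.935
outer loop
vertex 2.266 -1.019 -1.722
vertex 2.745 -1.145 -1.68
vertex 2.633 -0.533 -1.495
endloop
endfacet
facet normal 0.164 0.313 -0.936
outer loop
vertex 3.0 -0.66 -3.13
vertex 2.887 -0.047 -2.945
vertex 3.414 -0.428 -2.98
endloop
endfacet
facet normal 0.530 -0.828 -0.184
outer loop
vertex 3.0 -0.66 -3.13
vertex 3.414 -0.428 -2.98
vertex 2.745 -1.145 -1.68
endloop
endfacet
facet normal 0.530 -0.828 -0.184
outer loop
vertex 2.745 -1.145 -1.68
vertex 3.414 -0.428 -2.98
vertex 3.159 -0.913 -1.53
endloop
endfacet
facet normal -0.164 -0.313 0.936
outer loop
vertex 2.745 -1.145 -1.68
vertex 3.159 -0.913 -1.53
vertex 2.633 -0.533 -1.495
endloop
endfacet
facet normal 0.164 0.313 -0.935
outer loop
vertex 3.414 -0.428 -2.98
vertex 2.887 -0.047 -2.945
vertex 3.519 0.028 -2.809
endloop
endfacet
facet normal 0.964 -0.254 0.085
outer loop
vertex 3.414 -0.428 -2.98
vertex 3.519 0.028 -2.809
vertex 3.159 -0.913 -1.53
endloop
endfacet
facet normal 0.964 -0.254 0.085
outer loop
vertex 3.159 -0.913 -1.53
vertex 3.519 0.028 -2.809
vertex 3.264 -0.457 -1.359
endloop
endfacet
facet normal -0.164 -0.313 0.935
outer loop
vertex 3.159 -0.913 -1.53
vertex 3.264 -0.457 -1.359
vertex 2.633 -0.533 -1.495
endloop
endfacet
facet normal 0.164 0.313 -0.935
outer loop
vertex 3.519 0.028 -2.809
vertex 2.887 -0.047 -2.945
vertex 3.254 0.439 -2.718
endloop
endfacet
facet normal 0.830 0.468 0.303
outer loop
vertex 3.519 0.028 -2.809
vertex 3.254 0.439 -2.718
vertex 3.264 -0.457 -1.359
endloop
endfacet
facet normal 0.830 0.468 0.303
outer loop
vertex 3.264 -0.457 -1.359
vertex 3.254 0.439 -2.718
vertex 2.999 -0.046 -1.268
endloop
endfacet
facet normal -0.164 -0.313 0.936
outer loop
vertex 3.264 -0.457 -1.359
vertex 2.999 -0.046 -1.268
vertex 2.633 -0.533 -1.495
endloop
endfacet

endsolid


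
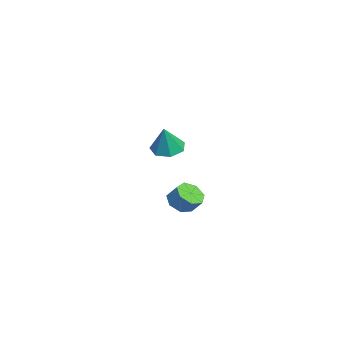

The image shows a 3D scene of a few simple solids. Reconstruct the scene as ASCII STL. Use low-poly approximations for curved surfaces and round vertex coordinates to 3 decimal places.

solid 
facet normal -0.372 0.123 -0.920
outer loop
vertex -3.172 -2.859 0.03
vertex -3.843 -2.167 0.394
vertex -2.892 -2.01 0.03
endloop
endfacet
facet normal 0.948 -0.313 0.064
outer loop
vertex -3.172 -2.859 0.03
vertex -2.892 -2.01 0.03
vertex -3.157 -2.393 2.086
endloop
endfacet
facet normal -0.372 0.123 -0.920
outer loop
vertex -2.892 -2.01 0.03
vertex -3.843 -2.167 0.394
vertex -3.328 -1.28 0.304
endloop
endfacet
facet normal 0.873 0.448 0.196
outer loop
vertex -2.892 -2.01 0.03
vertex -3.328 -1.28 0.304
vertex -3.157 -2.393 2.086
endloop
endfacet
facet normal -0.372 0.123 -0.920
outer loop
vertex -3.328 -1.28 0.304
vertex -3.843 -2.167 0.394
vertex -4.151 -1.217 0.645
endloop
endfacet
facet normal 0.267 0.829 0.492
outer loop
vertex -3.328 -1.28 0.304
vertex -4.151 -1.217 0.645
vertex -3.157 -2.393 2.086
endloop
endfacet
facet normal -0.373 0.122 -0.920
outer loop
vertex -4.151 -1.217 0.645
vertex -3.843 -2.167 0.394
vertex -4.742 -1.87 0.798
endloop
endfacet
facet normal -0.413 0.545 0.730
outer loop
vertex -4.151 -1.217 0.645
vertex -4.742 -1.87 0.798
vertex -3.157 -2.393 2.086
endloop
endfacet
facet normal -0.373 0.123 -0.920
outer loop
vertex -4.742 -1.87 0.798
vertex -3.843 -2.167 0.394
vertex -4.656 -2.747 0.646
endloop
endfacet
facet normal -0.656 -0.191 0.730
outer loop
vertex -4.742 -1.87 0.798
vertex -4.656 -2.747 0.646
vertex -3.157 -2.393 2.086
endloop
endfacet
facet normal -0.373 0.123 -0.920
outer loop
vertex -4.656 -2.747 0.646
vertex -3.843 -2.167 0.394
vertex -3.957 -3.187 0.304
endloop
endfacet
facet normal -0.278 -0.825 0.492
outer loop
vertex -4.656 -2.747 0.646
vertex -3.957 -3.187 0.304
vertex -3.157 -2.393 2.086
endloop
endfacet
facet normal -0.372 0.123 -0.920
outer loop
vertex -3.957 -3.187 0.304
vertex -3.843 -2.167 0.394
vertex -3.172 -2.859 0.03
endloop
endfacet
facet normal 0.436 -0.879 0.196
outer loop
vertex -3.957 -3.187 0.304
vertex -3.172 -2.859 0.03
vertex -3.157 -2.393 2.086
endloop
endfacet
facet normal -0.398 -0.515 -0.760
outer loop
vertex 3.921 -1.588 -1.254
vertex 3.153 -1.598 -0.845
vertex 3.462 -1.009 -1.406
endloop
endfacet
facet normal 0.687 0.382 -0.619
outer loop
vertex 3.921 -1.588 -1.254
vertex 3.462 -1.009 -1.406
vertex 4.335 -1.052 -0.464
endloop
endfacet
facet normal 0.686 0.383 -0.618
outer loop
vertex 4.335 -1.052 -0.464
vertex 3.462 -1.009 -1.406
vertex 3.875 -0.473 -0.616
endloop
endfacet
facet normal 0.398 0.515 0.759
outer loop
vertex 4.335 -1.052 -0.464
vertex 3.875 -0.473 -0.616
vertex 3.567 -1.062 -0.055
endloop
endfacet
facet normal -0.398 -0.515 -0.760
outer loop
vertex 3.462 -1.009 -1.406
vertex 3.153 -1.598 -0.845
vertex 2.77 -0.873 -1.136
endloop
endfacet
facet normal -0.047 0.838 -0.544
outer loop
vertex 3.462 -1.009 -1.406
vertex 2.77 -0.873 -1.136
vertex 3.875 -0.473 -0.616
endloop
endfacet
facet normal -0.047 0.838 -0.544
outer loop
vertex 3.875 -0.473 -0.616
vertex 2.77 -0.873 -1.136
vertex 3.183 -0.337 -0.346
endloop
endfacet
facet normal 0.398 0.515 0.759
outer loop
vertex 3.875 -0.473 -0.616
vertex 3.183 -0.337 -0.346
vertex 3.567 -1.062 -0.055
endloop
endfacet
facet normal -0.398 -0.515 -0.759
outer loop
vertex 2.77 -0.873 -1.136
vertex 3.153 -1.598 -0.845
vertex 2.367 -1.283 -0.647
endloop
endfacet
facet normal -0.746 0.663 -0.059
outer loop
vertex 2.77 -0.873 -1.136
vertex 2.367 -1.283 -0.647
vertex 3.183 -0.337 -0.346
endloop
endfacet
facet normal -0.747 0.663 -0.058
outer loop
vertex 3.183 -0.337 -0.346
vertex 2.367 -1.283 -0.647
vertex 2.78 -0.748 0.143
endloop
endfacet
facet normal 0.397 0.515 0.760
outer loop
vertex 3.183 -0.337 -0.346
vertex 2.78 -0.748 0.143
vertex 3.567 -1.062 -0.055
endloop
endfacet
facet normal -0.398 -0.515 -0.759
outer loop
vertex 2.367 -1.283 -0.647
vertex 3.153 -1.598 -0.845
vertex 2.556 -1.93 -0.307
endloop
endfacet
facet normal -0.883 -0.011 0.469
outer loop
vertex 2.367 -1.283 -0.647
vertex 2.556 -1.93 -0.307
vertex 2.78 -0.748 0.143
endloop
endfacet
facet normal -0.883 -0.011 0.469
outer loop
vertex 2.78 -0.748 0.143
vertex 2.556 -1.93 -0.307
vertex 2.969 -1.395 0.483
endloop
endfacet
facet normal 0.397 0.515 0.760
outer loop
vertex 2.78 -0.748 0.143
vertex 2.969 -1.395 0.483
vertex 3.567 -1.062 -0.055
endloop
endfacet
facet normal -0.397 -0.515 -0.759
outer loop
vertex 2.556 -1.93 -0.307
vertex 3.153 -1.598 -0.845
vertex 3.195 -2.327 -0.372
endloop
endfacet
facet normal -0.355 -0.677 0.644
outer loop
vertex 2.556 -1.93 -0.307
vertex 3.195 -2.327 -0.372
vertex 2.969 -1.395 0.483
endloop
endfacet
facet normal -0.354 -0.677 0.645
outer loop
vertex 2.969 -1.395 0.483
vertex 3.195 -2.327 -0.372
vertex 3.608 -1.791 0.418
endloop
endfacet
facet normal 0.397 0.515 0.760
outer loop
vertex 2.969 -1.395 0.483
vertex 3.608 -1.791 0.418
vertex 3.567 -1.062 -0.055
endloop
endfacet
facet normal -0.398 -0.515 -0.759
outer loop
vertex 3.195 -2.327 -0.372
vertex 3.153 -1.598 -0.845
vertex 3.803 -2.175 -0.794
endloop
endfacet
facet normal 0.441 -0.833 0.335
outer loop
vertex 3.195 -2.327 -0.372
vertex 3.803 -2.175 -0.794
vertex 3.608 -1.791 0.418
endloop
endfacet
facet normal 0.441 -0.833 0.335
outer loop
vertex 3.608 -1.791 0.418
vertex 3.803 -2.175 -0.794
vertex 4.216 -1.639 -0.004
endloop
endfacet
facet normal 0.398 0.515 0.759
outer loop
vertex 3.608 -1.791 0.418
vertex 4.216 -1.639 -0.004
vertex 3.567 -1.062 -0.055
endloop
endfacet
facet normal -0.398 -0.515 -0.759
outer loop
vertex 3.803 -2.175 -0.794
vertex 3.153 -1.598 -0.845
vertex 3.921 -1.588 -1.254
endloop
endfacet
facet normal 0.904 -0.361 -0.228
outer loop
vertex 3.803 -2.175 -0.794
vertex 3.921 -1.588 -1.254
vertex 4.216 -1.639 -0.004
endloop
endfacet
facet normal 0.904 -0.362 -0.228
outer loop
vertex 4.216 -1.639 -0.004
vertex 3.921 -1.588 -1.254
vertex 4.335 -1.052 -0.464
endloop
endfacet
facet normal 0.398 0.515 0.760
outer loop
vertex 4.216 -1.639 -0.004
vertex 4.335 -1.052 -0.464
vertex 3.567 -1.062 -0.055
endloop
endfacet

endsolid


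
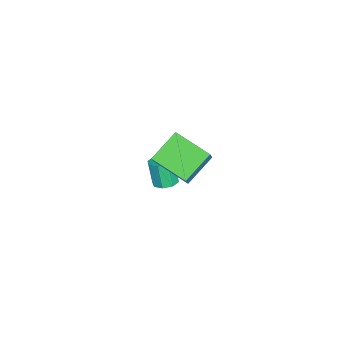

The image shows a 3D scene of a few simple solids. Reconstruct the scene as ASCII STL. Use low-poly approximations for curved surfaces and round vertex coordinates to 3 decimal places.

solid 
facet normal 0.231 0.226 -0.946
outer loop
vertex -0.652 -2.678 -4.536
vertex -1.138 -2.232 -4.548
vertex -0.497 -2.221 -4.389
endloop
endfacet
facet normal 0.923 -0.358 0.140
outer loop
vertex -0.652 -2.678 -4.536
vertex -0.497 -2.221 -4.389
vertex -0.977 -2.995 -3.201
endloop
endfacet
facet normal 0.923 -0.357 0.140
outer loop
vertex -0.977 -2.995 -3.201
vertex -0.497 -2.221 -4.389
vertex -0.822 -2.537 -3.054
endloop
endfacet
facet normal -0.230 -0.226 0.947
outer loop
vertex -0.977 -2.995 -3.201
vertex -0.822 -2.537 -3.054
vertex -1.462 -2.548 -3.212
endloop
endfacet
facet normal 0.231 0.223 -0.947
outer loop
vertex -0.497 -2.221 -4.389
vertex -1.138 -2.232 -4.548
vertex -0.717 -1.769 -4.336
endloop
endfacet
facet normal 0.870 0.388 0.304
outer loop
vertex -0.497 -2.221 -4.389
vertex -0.717 -1.769 -4.336
vertex -0.822 -2.537 -3.054
endloop
endfacet
facet normal 0.870 0.389 0.304
outer loop
vertex -0.822 -2.537 -3.054
vertex -0.717 -1.769 -4.336
vertex -1.042 -2.086 -3.001
endloop
endfacet
facet normal -0.230 -0.224 0.947
outer loop
vertex -0.822 -2.537 -3.054
vertex -1.042 -2.086 -3.001
vertex -1.462 -2.548 -3.212
endloop
endfacet
facet normal 0.229 0.226 -0.947
outer loop
vertex -0.717 -1.769 -4.336
vertex -1.138 -2.232 -4.548
vertex -1.184 -1.589 -4.406
endloop
endfacet
facet normal 0.306 0.907 0.290
outer loop
vertex -0.717 -1.769 -4.336
vertex -1.184 -1.589 -4.406
vertex -1.042 -2.086 -3.001
endloop
endfacet
facet normal 0.308 0.906 0.289
outer loop
vertex -1.042 -2.086 -3.001
vertex -1.184 -1.589 -4.406
vertex -1.508 -1.905 -3.071
endloop
endfacet
facet normal -0.229 -0.224 0.947
outer loop
vertex -1.042 -2.086 -3.001
vertex -1.508 -1.905 -3.071
vertex -1.462 -2.548 -3.212
endloop
endfacet
facet normal 0.229 0.226 -0.947
outer loop
vertex -1.184 -1.589 -4.406
vertex -1.138 -2.232 -4.548
vertex -1.623 -1.785 -4.559
endloop
endfacet
facet normal -0.436 0.894 0.106
outer loop
vertex -1.184 -1.589 -4.406
vertex -1.623 -1.785 -4.559
vertex -1.508 -1.905 -3.071
endloop
endfacet
facet normal -0.437 0.893 0.106
outer loop
vertex -1.508 -1.905 -3.071
vertex -1.623 -1.785 -4.559
vertex -1.948 -2.102 -3.224
endloop
endfacet
facet normal -0.229 -0.224 0.947
outer loop
vertex -1.508 -1.905 -3.071
vertex -1.948 -2.102 -3.224
vertex -1.462 -2.548 -3.212
endloop
endfacet
facet normal 0.230 0.226 -0.947
outer loop
vertex -1.623 -1.785 -4.559
vertex -1.138 -2.232 -4.548
vertex -1.778 -2.243 -4.706
endloop
endfacet
facet normal -0.923 0.357 -0.140
outer loop
vertex -1.623 -1.785 -4.559
vertex -1.778 -2.243 -4.706
vertex -1.948 -2.102 -3.224
endloop
endfacet
facet normal -0.923 0.358 -0.140
outer loop
vertex -1.948 -2.102 -3.224
vertex -1.778 -2.243 -4.706
vertex -2.103 -2.559 -3.371
endloop
endfacet
facet normal -0.231 -0.226 0.946
outer loop
vertex -1.948 -2.102 -3.224
vertex -2.103 -2.559 -3.371
vertex -1.462 -2.548 -3.212
endloop
endfacet
facet normal 0.230 0.224 -0.947
outer loop
vertex -1.778 -2.243 -4.706
vertex -1.138 -2.232 -4.548
vertex -1.558 -2.694 -4.759
endloop
endfacet
facet normal -0.870 -0.389 -0.304
outer loop
vertex -1.778 -2.243 -4.706
vertex -1.558 -2.694 -4.759
vertex -2.103 -2.559 -3.371
endloop
endfacet
facet normal -0.870 -0.388 -0.304
outer loop
vertex -2.103 -2.559 -3.371
vertex -1.558 -2.694 -4.759
vertex -1.883 -3.011 -3.424
endloop
endfacet
facet normal -0.231 -0.223 0.947
outer loop
vertex -2.103 -2.559 -3.371
vertex -1.883 -3.011 -3.424
vertex -1.462 -2.548 -3.212
endloop
endfacet
facet normal 0.229 0.224 -0.947
outer loop
vertex -1.558 -2.694 -4.759
vertex -1.138 -2.232 -4.548
vertex -1.092 -2.875 -4.689
endloop
endfacet
facet normal -0.308 -0.906 -0.290
outer loop
vertex -1.558 -2.694 -4.759
vertex -1.092 -2.875 -4.689
vertex -1.883 -3.011 -3.424
endloop
endfacet
facet normal -0.306 -0.907 -0.289
outer loop
vertex -1.883 -3.011 -3.424
vertex -1.092 -2.875 -4.689
vertex -1.416 -3.191 -3.354
endloop
endfacet
facet normal -0.229 -0.226 0.947
outer loop
vertex -1.883 -3.011 -3.424
vertex -1.416 -3.191 -3.354
vertex -1.462 -2.548 -3.212
endloop
endfacet
facet normal 0.229 0.224 -0.947
outer loop
vertex -1.092 -2.875 -4.689
vertex -1.138 -2.232 -4.548
vertex -0.652 -2.678 -4.536
endloop
endfacet
facet normal 0.437 -0.893 -0.105
outer loop
vertex -1.092 -2.875 -4.689
vertex -0.652 -2.678 -4.536
vertex -1.416 -3.191 -3.354
endloop
endfacet
facet normal 0.436 -0.894 -0.106
outer loop
vertex -1.416 -3.191 -3.354
vertex -0.652 -2.678 -4.536
vertex -0.977 -2.995 -3.201
endloop
endfacet
facet normal -0.229 -0.226 0.947
outer loop
vertex -1.416 -3.191 -3.354
vertex -0.977 -2.995 -3.201
vertex -1.462 -2.548 -3.212
endloop
endfacet
facet normal -0.603 -0.040 -0.797
outer loop
vertex 1.722 -0.91 2.176
vertex 2.385 0.827 1.588
vertex 2.992 -1.707 1.255
endloop
endfacet
facet normal -0.340 -0.891 0.302
outer loop
vertex 3.595 -1.667 2.052
vertex 1.722 -0.91 2.176
vertex 2.992 -1.707 1.255
endloop
endfacet
facet normal -0.603 -0.040 -0.797
outer loop
vertex 2.992 -1.707 1.255
vertex 2.385 0.827 1.588
vertex 3.655 0.03 0.667
endloop
endfacet
facet normal 0.722 -0.453 -0.523
outer loop
vertex 3.655 0.03 0.667
vertex 3.595 -1.667 2.052
vertex 2.992 -1.707 1.255
endloop
endfacet
facet normal -0.722 0.453 0.523
outer loop
vertex 1.722 -0.91 2.176
vertex 2.988 0.867 2.385
vertex 2.385 0.827 1.588
endloop
endfacet
facet normal -0.340 -0.891 0.302
outer loop
vertex 2.325 -0.87 2.973
vertex 1.722 -0.91 2.176
vertex 3.595 -1.667 2.052
endloop
endfacet
facet normal -0.722 0.453 0.523
outer loop
vertex 2.325 -0.87 2.973
vertex 2.988 0.867 2.385
vertex 1.722 -0.91 2.176
endloop
endfacet
facet normal 0.340 0.891 -0.302
outer loop
vertex 2.385 0.827 1.588
vertex 2.988 0.867 2.385
vertex 3.655 0.03 0.667
endloop
endfacet
facet normal 0.722 -0.453 -0.523
outer loop
vertex 4.258 0.07 1.464
vertex 3.595 -1.667 2.052
vertex 3.655 0.03 0.667
endloop
endfacet
facet normal 0.340 0.891 -0.302
outer loop
vertex 3.655 0.03 0.667
vertex 2.988 0.867 2.385
vertex 4.258 0.07 1.464
endloop
endfacet
facet normal 0.603 0.040 0.797
outer loop
vertex 4.258 0.07 1.464
vertex 2.325 -0.87 2.973
vertex 3.595 -1.667 2.052
endloop
endfacet
facet normal 0.603 0.040 0.797
outer loop
vertex 2.988 0.867 2.385
vertex 2.325 -0.87 2.973
vertex 4.258 0.07 1.464
endloop
endfacet

endsolid
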